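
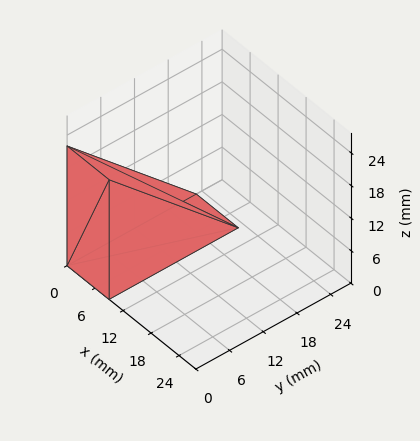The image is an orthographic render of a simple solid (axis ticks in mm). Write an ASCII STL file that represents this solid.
Reading the render: the shape is a wedge (ramp): 9 × 23 mm base, rising to 22 mm along the y=0 edge and sloping linearly to z=0 at y=23 (dimensions read to the nearest mm from the axis ticks). For the STL, each face is triangulated and given an outward normal.

solid part
  facet normal 0.0000 0.0000 -1.0000
    outer loop
      vertex 9.0 23.0 0.0
      vertex 9.0 0.0 0.0
      vertex 0.0 0.0 0.0
    endloop
  endfacet
  facet normal 0.0000 0.0000 -1.0000
    outer loop
      vertex 0.0 23.0 0.0
      vertex 9.0 23.0 0.0
      vertex 0.0 0.0 0.0
    endloop
  endfacet
  facet normal 0.0000 -1.0000 0.0000
    outer loop
      vertex 0.0 0.0 0.0
      vertex 9.0 0.0 0.0
      vertex 9.0 0.0 22.0
    endloop
  endfacet
  facet normal 0.0000 -1.0000 0.0000
    outer loop
      vertex 0.0 0.0 0.0
      vertex 9.0 0.0 22.0
      vertex 0.0 0.0 22.0
    endloop
  endfacet
  facet normal 0.0000 0.6912 0.7226
    outer loop
      vertex 0.0 0.0 22.0
      vertex 9.0 0.0 22.0
      vertex 9.0 23.0 0.0
    endloop
  endfacet
  facet normal 0.0000 0.6912 0.7226
    outer loop
      vertex 0.0 0.0 22.0
      vertex 9.0 23.0 0.0
      vertex 0.0 23.0 0.0
    endloop
  endfacet
  facet normal -1.0000 0.0000 0.0000
    outer loop
      vertex 0.0 0.0 22.0
      vertex 0.0 23.0 0.0
      vertex 0.0 0.0 0.0
    endloop
  endfacet
  facet normal 1.0000 0.0000 0.0000
    outer loop
      vertex 9.0 0.0 0.0
      vertex 9.0 23.0 0.0
      vertex 9.0 0.0 22.0
    endloop
  endfacet
endsolid part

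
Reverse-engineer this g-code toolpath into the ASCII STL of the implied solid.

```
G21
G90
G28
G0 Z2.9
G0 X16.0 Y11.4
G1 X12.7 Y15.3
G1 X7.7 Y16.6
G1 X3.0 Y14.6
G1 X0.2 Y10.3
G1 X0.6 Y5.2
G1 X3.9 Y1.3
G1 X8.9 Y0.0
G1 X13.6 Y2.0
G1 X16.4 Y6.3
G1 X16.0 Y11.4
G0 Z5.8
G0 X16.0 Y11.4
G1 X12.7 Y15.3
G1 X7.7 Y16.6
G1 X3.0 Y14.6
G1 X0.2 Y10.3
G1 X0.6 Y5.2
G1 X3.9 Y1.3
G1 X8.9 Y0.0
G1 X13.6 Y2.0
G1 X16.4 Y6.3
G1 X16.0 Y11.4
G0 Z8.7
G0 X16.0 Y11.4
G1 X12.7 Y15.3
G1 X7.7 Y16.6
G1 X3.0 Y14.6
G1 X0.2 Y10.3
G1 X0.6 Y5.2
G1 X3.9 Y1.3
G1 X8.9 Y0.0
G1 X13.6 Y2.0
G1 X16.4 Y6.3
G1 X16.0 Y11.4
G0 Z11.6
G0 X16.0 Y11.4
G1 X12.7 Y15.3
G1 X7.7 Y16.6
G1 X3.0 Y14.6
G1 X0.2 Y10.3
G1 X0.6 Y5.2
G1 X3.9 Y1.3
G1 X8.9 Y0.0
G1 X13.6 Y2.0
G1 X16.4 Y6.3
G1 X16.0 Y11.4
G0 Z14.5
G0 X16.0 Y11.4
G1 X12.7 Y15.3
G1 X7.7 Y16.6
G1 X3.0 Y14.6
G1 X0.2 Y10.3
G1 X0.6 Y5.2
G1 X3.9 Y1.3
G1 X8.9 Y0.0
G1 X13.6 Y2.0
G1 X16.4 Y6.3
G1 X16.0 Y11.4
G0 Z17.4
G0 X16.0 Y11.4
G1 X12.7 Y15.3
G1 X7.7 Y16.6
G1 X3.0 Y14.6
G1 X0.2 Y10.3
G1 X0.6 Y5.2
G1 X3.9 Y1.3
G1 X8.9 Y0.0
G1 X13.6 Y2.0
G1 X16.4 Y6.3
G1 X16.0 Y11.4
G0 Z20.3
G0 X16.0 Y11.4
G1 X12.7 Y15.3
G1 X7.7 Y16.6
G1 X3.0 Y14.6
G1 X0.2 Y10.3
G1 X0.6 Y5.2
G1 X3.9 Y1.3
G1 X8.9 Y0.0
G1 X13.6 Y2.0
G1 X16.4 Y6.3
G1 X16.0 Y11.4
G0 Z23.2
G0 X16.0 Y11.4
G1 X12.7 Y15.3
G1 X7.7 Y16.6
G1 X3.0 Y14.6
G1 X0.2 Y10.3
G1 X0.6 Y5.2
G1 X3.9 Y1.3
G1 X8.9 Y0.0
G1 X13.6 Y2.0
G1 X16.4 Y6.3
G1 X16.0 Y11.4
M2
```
solid part
  facet normal 0.0000 0.0000 -1.0000
    outer loop
      vertex 7.7 16.6 0.0
      vertex 12.7 15.3 0.0
      vertex 16.0 11.4 0.0
    endloop
  endfacet
  facet normal 0.0000 0.0000 -1.0000
    outer loop
      vertex 3.0 14.6 0.0
      vertex 7.7 16.6 0.0
      vertex 16.0 11.4 0.0
    endloop
  endfacet
  facet normal 0.0000 0.0000 -1.0000
    outer loop
      vertex 0.2 10.3 0.0
      vertex 3.0 14.6 0.0
      vertex 16.0 11.4 0.0
    endloop
  endfacet
  facet normal 0.0000 0.0000 -1.0000
    outer loop
      vertex 0.6 5.2 0.0
      vertex 0.2 10.3 0.0
      vertex 16.0 11.4 0.0
    endloop
  endfacet
  facet normal 0.0000 0.0000 -1.0000
    outer loop
      vertex 3.9 1.3 0.0
      vertex 0.6 5.2 0.0
      vertex 16.0 11.4 0.0
    endloop
  endfacet
  facet normal 0.0000 0.0000 -1.0000
    outer loop
      vertex 8.9 0.0 0.0
      vertex 3.9 1.3 0.0
      vertex 16.0 11.4 0.0
    endloop
  endfacet
  facet normal 0.0000 0.0000 -1.0000
    outer loop
      vertex 13.6 2.0 0.0
      vertex 8.9 0.0 0.0
      vertex 16.0 11.4 0.0
    endloop
  endfacet
  facet normal 0.0000 0.0000 -1.0000
    outer loop
      vertex 16.4 6.3 0.0
      vertex 13.6 2.0 0.0
      vertex 16.0 11.4 0.0
    endloop
  endfacet
  facet normal 0.0000 0.0000 1.0000
    outer loop
      vertex 16.0 11.4 23.2
      vertex 12.7 15.3 23.2
      vertex 7.7 16.6 23.2
    endloop
  endfacet
  facet normal 0.0000 0.0000 1.0000
    outer loop
      vertex 16.0 11.4 23.2
      vertex 7.7 16.6 23.2
      vertex 3.0 14.6 23.2
    endloop
  endfacet
  facet normal 0.0000 0.0000 1.0000
    outer loop
      vertex 16.0 11.4 23.2
      vertex 3.0 14.6 23.2
      vertex 0.2 10.3 23.2
    endloop
  endfacet
  facet normal 0.0000 0.0000 1.0000
    outer loop
      vertex 16.0 11.4 23.2
      vertex 0.2 10.3 23.2
      vertex 0.6 5.2 23.2
    endloop
  endfacet
  facet normal 0.0000 0.0000 1.0000
    outer loop
      vertex 16.0 11.4 23.2
      vertex 0.6 5.2 23.2
      vertex 3.9 1.3 23.2
    endloop
  endfacet
  facet normal 0.0000 0.0000 1.0000
    outer loop
      vertex 16.0 11.4 23.2
      vertex 3.9 1.3 23.2
      vertex 8.9 0.0 23.2
    endloop
  endfacet
  facet normal 0.0000 0.0000 1.0000
    outer loop
      vertex 16.0 11.4 23.2
      vertex 8.9 0.0 23.2
      vertex 13.6 2.0 23.2
    endloop
  endfacet
  facet normal 0.0000 0.0000 1.0000
    outer loop
      vertex 16.0 11.4 23.2
      vertex 13.6 2.0 23.2
      vertex 16.4 6.3 23.2
    endloop
  endfacet
  facet normal 0.7634 0.6459 0.0000
    outer loop
      vertex 16.0 11.4 0.0
      vertex 12.7 15.3 0.0
      vertex 12.7 15.3 23.2
    endloop
  endfacet
  facet normal 0.7634 0.6459 0.0000
    outer loop
      vertex 16.0 11.4 0.0
      vertex 12.7 15.3 23.2
      vertex 16.0 11.4 23.2
    endloop
  endfacet
  facet normal 0.2516 0.9678 0.0000
    outer loop
      vertex 12.7 15.3 0.0
      vertex 7.7 16.6 0.0
      vertex 7.7 16.6 23.2
    endloop
  endfacet
  facet normal 0.2516 0.9678 0.0000
    outer loop
      vertex 12.7 15.3 0.0
      vertex 7.7 16.6 23.2
      vertex 12.7 15.3 23.2
    endloop
  endfacet
  facet normal -0.3916 0.9202 0.0000
    outer loop
      vertex 7.7 16.6 0.0
      vertex 3.0 14.6 0.0
      vertex 3.0 14.6 23.2
    endloop
  endfacet
  facet normal -0.3916 0.9202 0.0000
    outer loop
      vertex 7.7 16.6 0.0
      vertex 3.0 14.6 23.2
      vertex 7.7 16.6 23.2
    endloop
  endfacet
  facet normal -0.8380 0.5457 0.0000
    outer loop
      vertex 3.0 14.6 0.0
      vertex 0.2 10.3 0.0
      vertex 0.2 10.3 23.2
    endloop
  endfacet
  facet normal -0.8380 0.5457 0.0000
    outer loop
      vertex 3.0 14.6 0.0
      vertex 0.2 10.3 23.2
      vertex 3.0 14.6 23.2
    endloop
  endfacet
  facet normal -0.9969 -0.0782 0.0000
    outer loop
      vertex 0.2 10.3 0.0
      vertex 0.6 5.2 0.0
      vertex 0.6 5.2 23.2
    endloop
  endfacet
  facet normal -0.9969 -0.0782 0.0000
    outer loop
      vertex 0.2 10.3 0.0
      vertex 0.6 5.2 23.2
      vertex 0.2 10.3 23.2
    endloop
  endfacet
  facet normal -0.7634 -0.6459 0.0000
    outer loop
      vertex 0.6 5.2 0.0
      vertex 3.9 1.3 0.0
      vertex 3.9 1.3 23.2
    endloop
  endfacet
  facet normal -0.7634 -0.6459 0.0000
    outer loop
      vertex 0.6 5.2 0.0
      vertex 3.9 1.3 23.2
      vertex 0.6 5.2 23.2
    endloop
  endfacet
  facet normal -0.2516 -0.9678 0.0000
    outer loop
      vertex 3.9 1.3 0.0
      vertex 8.9 0.0 0.0
      vertex 8.9 0.0 23.2
    endloop
  endfacet
  facet normal -0.2516 -0.9678 0.0000
    outer loop
      vertex 3.9 1.3 0.0
      vertex 8.9 0.0 23.2
      vertex 3.9 1.3 23.2
    endloop
  endfacet
  facet normal 0.3916 -0.9202 0.0000
    outer loop
      vertex 8.9 0.0 0.0
      vertex 13.6 2.0 0.0
      vertex 13.6 2.0 23.2
    endloop
  endfacet
  facet normal 0.3916 -0.9202 0.0000
    outer loop
      vertex 8.9 0.0 0.0
      vertex 13.6 2.0 23.2
      vertex 8.9 0.0 23.2
    endloop
  endfacet
  facet normal 0.8380 -0.5457 0.0000
    outer loop
      vertex 13.6 2.0 0.0
      vertex 16.4 6.3 0.0
      vertex 16.4 6.3 23.2
    endloop
  endfacet
  facet normal 0.8380 -0.5457 0.0000
    outer loop
      vertex 13.6 2.0 0.0
      vertex 16.4 6.3 23.2
      vertex 13.6 2.0 23.2
    endloop
  endfacet
  facet normal 0.9969 0.0782 0.0000
    outer loop
      vertex 16.4 6.3 0.0
      vertex 16.0 11.4 0.0
      vertex 16.0 11.4 23.2
    endloop
  endfacet
  facet normal 0.9969 0.0782 0.0000
    outer loop
      vertex 16.4 6.3 0.0
      vertex 16.0 11.4 23.2
      vertex 16.4 6.3 23.2
    endloop
  endfacet
endsolid part

The G0 Z moves step by Δz≈2.9 mm. Every layer's G1 loop is the same polygon, so the solid is a straight extrusion of it from z=0 to z≈23.2. Closing with flat bottom and top caps and triangulating gives 36 facets — a regular 10-sided prism (a cylinder approximated with 10 flat sides), circumscribed radius ≈ 8.3 mm, height ≈ 23.2 mm.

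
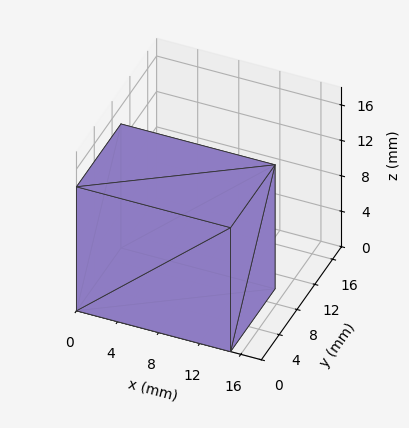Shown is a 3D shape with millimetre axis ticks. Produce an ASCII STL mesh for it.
Reading the render: the shape is a rectangular box, roughly 15 × 10 mm footprint and 14 mm tall (dimensions read to the nearest mm from the axis ticks). For the STL, each face is triangulated and given an outward normal.

solid part
  facet normal 0.0000 0.0000 -1.0000
    outer loop
      vertex 15.000 10.000 0.000
      vertex 15.000 0.000 0.000
      vertex 0.000 0.000 0.000
    endloop
  endfacet
  facet normal 0.0000 0.0000 -1.0000
    outer loop
      vertex 0.000 10.000 0.000
      vertex 15.000 10.000 0.000
      vertex 0.000 0.000 0.000
    endloop
  endfacet
  facet normal 0.0000 0.0000 1.0000
    outer loop
      vertex 0.000 0.000 14.000
      vertex 15.000 0.000 14.000
      vertex 15.000 10.000 14.000
    endloop
  endfacet
  facet normal 0.0000 0.0000 1.0000
    outer loop
      vertex 0.000 0.000 14.000
      vertex 15.000 10.000 14.000
      vertex 0.000 10.000 14.000
    endloop
  endfacet
  facet normal 0.0000 -1.0000 0.0000
    outer loop
      vertex 0.000 0.000 0.000
      vertex 15.000 0.000 0.000
      vertex 15.000 0.000 14.000
    endloop
  endfacet
  facet normal 0.0000 -1.0000 0.0000
    outer loop
      vertex 0.000 0.000 0.000
      vertex 15.000 0.000 14.000
      vertex 0.000 0.000 14.000
    endloop
  endfacet
  facet normal 0.0000 1.0000 0.0000
    outer loop
      vertex 15.000 10.000 14.000
      vertex 15.000 10.000 0.000
      vertex 0.000 10.000 0.000
    endloop
  endfacet
  facet normal 0.0000 1.0000 0.0000
    outer loop
      vertex 0.000 10.000 14.000
      vertex 15.000 10.000 14.000
      vertex 0.000 10.000 0.000
    endloop
  endfacet
  facet normal -1.0000 0.0000 0.0000
    outer loop
      vertex 0.000 10.000 14.000
      vertex 0.000 10.000 0.000
      vertex 0.000 0.000 0.000
    endloop
  endfacet
  facet normal -1.0000 0.0000 0.0000
    outer loop
      vertex 0.000 0.000 14.000
      vertex 0.000 10.000 14.000
      vertex 0.000 0.000 0.000
    endloop
  endfacet
  facet normal 1.0000 0.0000 0.0000
    outer loop
      vertex 15.000 0.000 0.000
      vertex 15.000 10.000 0.000
      vertex 15.000 10.000 14.000
    endloop
  endfacet
  facet normal 1.0000 0.0000 0.0000
    outer loop
      vertex 15.000 0.000 0.000
      vertex 15.000 10.000 14.000
      vertex 15.000 0.000 14.000
    endloop
  endfacet
endsolid part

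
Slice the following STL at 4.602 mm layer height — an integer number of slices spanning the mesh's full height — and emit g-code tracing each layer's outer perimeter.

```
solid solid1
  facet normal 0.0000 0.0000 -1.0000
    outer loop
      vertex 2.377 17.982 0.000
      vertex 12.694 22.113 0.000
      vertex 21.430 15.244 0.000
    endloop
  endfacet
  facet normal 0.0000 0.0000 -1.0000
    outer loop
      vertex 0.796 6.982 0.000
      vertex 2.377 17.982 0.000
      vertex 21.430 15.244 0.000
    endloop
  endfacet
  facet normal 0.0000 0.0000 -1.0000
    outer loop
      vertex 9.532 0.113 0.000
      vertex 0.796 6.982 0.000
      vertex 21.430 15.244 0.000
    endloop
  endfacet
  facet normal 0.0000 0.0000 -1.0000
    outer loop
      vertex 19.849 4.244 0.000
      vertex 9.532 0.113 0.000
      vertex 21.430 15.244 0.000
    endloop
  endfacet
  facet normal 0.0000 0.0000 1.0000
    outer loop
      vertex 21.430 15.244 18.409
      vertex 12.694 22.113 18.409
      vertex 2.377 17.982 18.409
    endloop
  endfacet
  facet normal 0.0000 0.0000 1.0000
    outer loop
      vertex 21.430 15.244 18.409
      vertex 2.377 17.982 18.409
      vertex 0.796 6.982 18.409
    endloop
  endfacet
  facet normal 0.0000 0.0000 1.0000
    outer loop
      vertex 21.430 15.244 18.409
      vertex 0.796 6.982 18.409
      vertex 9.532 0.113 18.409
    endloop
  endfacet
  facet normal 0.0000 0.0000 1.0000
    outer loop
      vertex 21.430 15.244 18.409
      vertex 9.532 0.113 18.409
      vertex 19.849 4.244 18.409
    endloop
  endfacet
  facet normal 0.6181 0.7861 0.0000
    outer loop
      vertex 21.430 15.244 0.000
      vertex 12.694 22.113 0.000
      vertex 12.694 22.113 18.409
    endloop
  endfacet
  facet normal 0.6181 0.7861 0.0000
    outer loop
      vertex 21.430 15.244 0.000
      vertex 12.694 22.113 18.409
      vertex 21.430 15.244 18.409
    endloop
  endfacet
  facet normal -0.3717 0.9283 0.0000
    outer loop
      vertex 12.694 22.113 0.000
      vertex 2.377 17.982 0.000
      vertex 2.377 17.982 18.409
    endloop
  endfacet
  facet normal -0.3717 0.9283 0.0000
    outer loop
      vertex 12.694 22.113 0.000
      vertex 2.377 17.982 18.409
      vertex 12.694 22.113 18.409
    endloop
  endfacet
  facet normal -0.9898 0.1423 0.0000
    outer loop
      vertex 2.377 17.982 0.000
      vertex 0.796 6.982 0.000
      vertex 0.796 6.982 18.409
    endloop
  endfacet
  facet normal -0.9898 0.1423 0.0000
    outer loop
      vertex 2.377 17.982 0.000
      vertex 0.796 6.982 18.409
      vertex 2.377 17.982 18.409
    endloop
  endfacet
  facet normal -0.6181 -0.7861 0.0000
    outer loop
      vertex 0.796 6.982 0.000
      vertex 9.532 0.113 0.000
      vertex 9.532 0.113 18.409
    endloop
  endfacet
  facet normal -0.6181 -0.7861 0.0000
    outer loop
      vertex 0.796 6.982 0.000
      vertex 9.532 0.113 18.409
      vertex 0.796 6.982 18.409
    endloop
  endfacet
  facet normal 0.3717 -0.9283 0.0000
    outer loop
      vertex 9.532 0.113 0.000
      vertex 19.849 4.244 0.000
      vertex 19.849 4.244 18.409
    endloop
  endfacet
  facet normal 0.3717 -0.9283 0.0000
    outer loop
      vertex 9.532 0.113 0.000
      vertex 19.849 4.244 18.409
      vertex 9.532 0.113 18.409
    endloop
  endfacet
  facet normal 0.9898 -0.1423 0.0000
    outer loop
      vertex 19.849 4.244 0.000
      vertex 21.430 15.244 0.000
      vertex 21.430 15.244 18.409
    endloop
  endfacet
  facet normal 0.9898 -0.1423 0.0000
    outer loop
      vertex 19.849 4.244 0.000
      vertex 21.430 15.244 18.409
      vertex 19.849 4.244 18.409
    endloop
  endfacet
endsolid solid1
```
; perimeter-only toolpath
G21 ; units = mm
G90 ; absolute positioning
G28 ; home
; layer 1
G0 Z4.602
G0 X21.430 Y15.244
G1 X12.694 Y22.113
G1 X2.377 Y17.982
G1 X0.796 Y6.982
G1 X9.532 Y0.113
G1 X19.849 Y4.244
G1 X21.430 Y15.244
; layer 2
G0 Z9.204
G0 X21.430 Y15.244
G1 X12.694 Y22.113
G1 X2.377 Y17.982
G1 X0.796 Y6.982
G1 X9.532 Y0.113
G1 X19.849 Y4.244
G1 X21.430 Y15.244
; layer 3
G0 Z13.807
G0 X21.430 Y15.244
G1 X12.694 Y22.113
G1 X2.377 Y17.982
G1 X0.796 Y6.982
G1 X9.532 Y0.113
G1 X19.849 Y4.244
G1 X21.430 Y15.244
; layer 4
G0 Z18.409
G0 X21.430 Y15.244
G1 X12.694 Y22.113
G1 X2.377 Y17.982
G1 X0.796 Y6.982
G1 X9.532 Y0.113
G1 X19.849 Y4.244
G1 X21.430 Y15.244
M2 ; end

The solid is a regular 6-sided prism (a cylinder approximated with 6 flat sides), circumscribed radius ≈ 11.1 mm, height ≈ 18.4 mm. Slicing at Δz = 4.602 mm — 4 equal slices spanning the solid's height, so layer i sits at z = i·h/4 — gives 4 non-empty perimeters. Each is a 6-segment closed polygon; G0 lifts to the layer z and rapids to the start vertex, then G1 traces the edges.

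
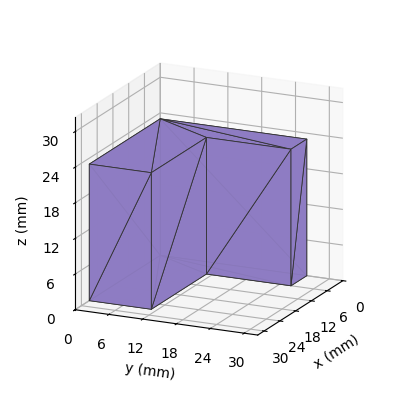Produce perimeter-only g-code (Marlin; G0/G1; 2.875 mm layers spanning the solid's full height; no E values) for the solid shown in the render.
Reading the render: the shape is an L-shaped prism: outer 27 × 26 mm, arm thicknesses ≈ 11 mm (horizontal) and 6 mm (vertical), extruded 23 mm in z (dimensions read to the nearest mm from the axis ticks). For the g-code, the solid's height is divided into equal slices at the stated Δz and each level perimeter traced with G1 moves after a G0 lift.

; perimeter-only toolpath
G21 ; units = mm
G90 ; absolute positioning
G28 ; home
; layer 1
G0 Z2.875
G0 X0.000 Y0.000
G1 X27.000 Y0.000
G1 X27.000 Y11.000
G1 X6.000 Y11.000
G1 X6.000 Y26.000
G1 X0.000 Y26.000
G1 X0.000 Y0.000
; layer 2
G0 Z5.750
G0 X0.000 Y0.000
G1 X27.000 Y0.000
G1 X27.000 Y11.000
G1 X6.000 Y11.000
G1 X6.000 Y26.000
G1 X0.000 Y26.000
G1 X0.000 Y0.000
; layer 3
G0 Z8.625
G0 X0.000 Y0.000
G1 X27.000 Y0.000
G1 X27.000 Y11.000
G1 X6.000 Y11.000
G1 X6.000 Y26.000
G1 X0.000 Y26.000
G1 X0.000 Y0.000
; layer 4
G0 Z11.500
G0 X0.000 Y0.000
G1 X27.000 Y0.000
G1 X27.000 Y11.000
G1 X6.000 Y11.000
G1 X6.000 Y26.000
G1 X0.000 Y26.000
G1 X0.000 Y0.000
; layer 5
G0 Z14.375
G0 X0.000 Y0.000
G1 X27.000 Y0.000
G1 X27.000 Y11.000
G1 X6.000 Y11.000
G1 X6.000 Y26.000
G1 X0.000 Y26.000
G1 X0.000 Y0.000
; layer 6
G0 Z17.250
G0 X0.000 Y0.000
G1 X27.000 Y0.000
G1 X27.000 Y11.000
G1 X6.000 Y11.000
G1 X6.000 Y26.000
G1 X0.000 Y26.000
G1 X0.000 Y0.000
; layer 7
G0 Z20.125
G0 X0.000 Y0.000
G1 X27.000 Y0.000
G1 X27.000 Y11.000
G1 X6.000 Y11.000
G1 X6.000 Y26.000
G1 X0.000 Y26.000
G1 X0.000 Y0.000
; layer 8
G0 Z23.000
G0 X0.000 Y0.000
G1 X27.000 Y0.000
G1 X27.000 Y11.000
G1 X6.000 Y11.000
G1 X6.000 Y26.000
G1 X0.000 Y26.000
G1 X0.000 Y0.000
M2 ; end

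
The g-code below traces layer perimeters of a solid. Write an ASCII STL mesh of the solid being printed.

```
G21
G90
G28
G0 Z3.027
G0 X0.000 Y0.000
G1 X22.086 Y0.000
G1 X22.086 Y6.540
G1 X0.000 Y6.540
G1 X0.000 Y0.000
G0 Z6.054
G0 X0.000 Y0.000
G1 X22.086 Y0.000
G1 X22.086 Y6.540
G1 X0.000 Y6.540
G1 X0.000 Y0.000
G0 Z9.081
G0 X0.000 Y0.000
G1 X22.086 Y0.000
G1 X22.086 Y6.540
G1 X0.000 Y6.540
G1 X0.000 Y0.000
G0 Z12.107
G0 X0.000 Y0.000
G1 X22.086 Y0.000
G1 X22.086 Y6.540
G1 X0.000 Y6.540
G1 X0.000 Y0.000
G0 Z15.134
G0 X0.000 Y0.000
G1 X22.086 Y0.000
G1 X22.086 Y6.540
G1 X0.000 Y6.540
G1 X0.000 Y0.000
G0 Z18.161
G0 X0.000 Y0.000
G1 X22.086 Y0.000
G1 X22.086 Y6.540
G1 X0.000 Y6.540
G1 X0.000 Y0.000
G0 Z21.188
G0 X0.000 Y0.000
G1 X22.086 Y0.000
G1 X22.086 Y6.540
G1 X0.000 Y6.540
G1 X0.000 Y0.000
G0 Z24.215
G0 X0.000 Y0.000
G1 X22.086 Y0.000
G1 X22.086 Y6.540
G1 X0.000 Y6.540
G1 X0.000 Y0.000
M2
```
solid part
  facet normal 0.0000 0.0000 -1.0000
    outer loop
      vertex 22.086 6.540 0.000
      vertex 22.086 0.000 0.000
      vertex 0.000 0.000 0.000
    endloop
  endfacet
  facet normal 0.0000 0.0000 -1.0000
    outer loop
      vertex 0.000 6.540 0.000
      vertex 22.086 6.540 0.000
      vertex 0.000 0.000 0.000
    endloop
  endfacet
  facet normal 0.0000 0.0000 1.0000
    outer loop
      vertex 0.000 0.000 24.215
      vertex 22.086 0.000 24.215
      vertex 22.086 6.540 24.215
    endloop
  endfacet
  facet normal 0.0000 0.0000 1.0000
    outer loop
      vertex 0.000 0.000 24.215
      vertex 22.086 6.540 24.215
      vertex 0.000 6.540 24.215
    endloop
  endfacet
  facet normal 0.0000 -1.0000 0.0000
    outer loop
      vertex 0.000 0.000 0.000
      vertex 22.086 0.000 0.000
      vertex 22.086 0.000 24.215
    endloop
  endfacet
  facet normal 0.0000 -1.0000 0.0000
    outer loop
      vertex 0.000 0.000 0.000
      vertex 22.086 0.000 24.215
      vertex 0.000 0.000 24.215
    endloop
  endfacet
  facet normal 0.0000 1.0000 0.0000
    outer loop
      vertex 22.086 6.540 24.215
      vertex 22.086 6.540 0.000
      vertex 0.000 6.540 0.000
    endloop
  endfacet
  facet normal 0.0000 1.0000 0.0000
    outer loop
      vertex 0.000 6.540 24.215
      vertex 22.086 6.540 24.215
      vertex 0.000 6.540 0.000
    endloop
  endfacet
  facet normal -1.0000 0.0000 0.0000
    outer loop
      vertex 0.000 6.540 24.215
      vertex 0.000 6.540 0.000
      vertex 0.000 0.000 0.000
    endloop
  endfacet
  facet normal -1.0000 0.0000 0.0000
    outer loop
      vertex 0.000 0.000 24.215
      vertex 0.000 6.540 24.215
      vertex 0.000 0.000 0.000
    endloop
  endfacet
  facet normal 1.0000 0.0000 0.0000
    outer loop
      vertex 22.086 0.000 0.000
      vertex 22.086 6.540 0.000
      vertex 22.086 6.540 24.215
    endloop
  endfacet
  facet normal 1.0000 0.0000 0.0000
    outer loop
      vertex 22.086 0.000 0.000
      vertex 22.086 6.540 24.215
      vertex 22.086 0.000 24.215
    endloop
  endfacet
endsolid part

The G0 Z moves step by Δz≈3.027 mm. Every layer's G1 loop is the same polygon, so the solid is a straight extrusion of it from z=0 to z≈24.2. Closing with flat bottom and top caps and triangulating gives 12 facets — a rectangular box, roughly 22.1 × 6.54 mm footprint and 24.2 mm tall.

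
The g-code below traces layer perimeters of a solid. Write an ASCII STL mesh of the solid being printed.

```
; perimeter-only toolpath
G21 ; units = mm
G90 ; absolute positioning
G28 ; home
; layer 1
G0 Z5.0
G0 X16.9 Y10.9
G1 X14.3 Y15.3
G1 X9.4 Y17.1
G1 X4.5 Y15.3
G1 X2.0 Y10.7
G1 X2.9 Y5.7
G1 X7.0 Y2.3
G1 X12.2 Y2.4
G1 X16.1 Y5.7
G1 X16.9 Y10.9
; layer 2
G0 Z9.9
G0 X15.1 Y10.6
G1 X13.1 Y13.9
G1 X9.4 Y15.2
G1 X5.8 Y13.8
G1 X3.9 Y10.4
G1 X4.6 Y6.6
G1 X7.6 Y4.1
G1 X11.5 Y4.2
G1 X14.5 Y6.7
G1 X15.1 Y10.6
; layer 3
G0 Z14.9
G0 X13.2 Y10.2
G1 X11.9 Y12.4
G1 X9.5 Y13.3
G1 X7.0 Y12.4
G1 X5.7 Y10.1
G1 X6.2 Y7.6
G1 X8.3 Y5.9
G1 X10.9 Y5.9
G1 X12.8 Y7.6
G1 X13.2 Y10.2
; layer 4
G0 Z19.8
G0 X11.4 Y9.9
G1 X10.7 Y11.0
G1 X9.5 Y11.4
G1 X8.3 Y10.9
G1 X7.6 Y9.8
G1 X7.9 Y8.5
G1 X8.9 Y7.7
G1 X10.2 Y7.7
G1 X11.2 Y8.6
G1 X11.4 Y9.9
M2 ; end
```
solid part
  facet normal 0.0000 0.0000 -1.0000
    outer loop
      vertex 9.4 19.0 0.0
      vertex 15.5 16.8 0.0
      vertex 18.8 11.3 0.0
    endloop
  endfacet
  facet normal 0.0000 0.0000 -1.0000
    outer loop
      vertex 3.3 16.7 0.0
      vertex 9.4 19.0 0.0
      vertex 18.8 11.3 0.0
    endloop
  endfacet
  facet normal 0.0000 0.0000 -1.0000
    outer loop
      vertex 0.1 11.0 0.0
      vertex 3.3 16.7 0.0
      vertex 18.8 11.3 0.0
    endloop
  endfacet
  facet normal 0.0000 0.0000 -1.0000
    outer loop
      vertex 1.3 4.7 0.0
      vertex 0.1 11.0 0.0
      vertex 18.8 11.3 0.0
    endloop
  endfacet
  facet normal 0.0000 0.0000 -1.0000
    outer loop
      vertex 6.4 0.5 0.0
      vertex 1.3 4.7 0.0
      vertex 18.8 11.3 0.0
    endloop
  endfacet
  facet normal 0.0000 0.0000 -1.0000
    outer loop
      vertex 12.9 0.6 0.0
      vertex 6.4 0.5 0.0
      vertex 18.8 11.3 0.0
    endloop
  endfacet
  facet normal 0.0000 0.0000 -1.0000
    outer loop
      vertex 17.8 4.8 0.0
      vertex 12.9 0.6 0.0
      vertex 18.8 11.3 0.0
    endloop
  endfacet
  facet normal 0.8071 0.4843 0.3378
    outer loop
      vertex 18.8 11.3 0.0
      vertex 15.5 16.8 0.0
      vertex 9.5 9.5 24.8
    endloop
  endfacet
  facet normal 0.3193 0.8854 0.3379
    outer loop
      vertex 15.5 16.8 0.0
      vertex 9.4 19.0 0.0
      vertex 9.5 9.5 24.8
    endloop
  endfacet
  facet normal -0.3320 0.8804 0.3386
    outer loop
      vertex 9.4 19.0 0.0
      vertex 3.3 16.7 0.0
      vertex 9.5 9.5 24.8
    endloop
  endfacet
  facet normal -0.8204 0.4606 0.3388
    outer loop
      vertex 3.3 16.7 0.0
      vertex 0.1 11.0 0.0
      vertex 9.5 9.5 24.8
    endloop
  endfacet
  facet normal -0.9240 -0.1760 0.3396
    outer loop
      vertex 0.1 11.0 0.0
      vertex 1.3 4.7 0.0
      vertex 9.5 9.5 24.8
    endloop
  endfacet
  facet normal -0.5982 -0.7264 0.3384
    outer loop
      vertex 1.3 4.7 0.0
      vertex 6.4 0.5 0.0
      vertex 9.5 9.5 24.8
    endloop
  endfacet
  facet normal 0.0145 -0.9405 0.3395
    outer loop
      vertex 6.4 0.5 0.0
      vertex 12.9 0.6 0.0
      vertex 9.5 9.5 24.8
    endloop
  endfacet
  facet normal 0.6120 -0.7140 0.3401
    outer loop
      vertex 12.9 0.6 0.0
      vertex 17.8 4.8 0.0
      vertex 9.5 9.5 24.8
    endloop
  endfacet
  facet normal 0.9301 -0.1431 0.3384
    outer loop
      vertex 17.8 4.8 0.0
      vertex 18.8 11.3 0.0
      vertex 9.5 9.5 24.8
    endloop
  endfacet
endsolid part

The G0 Z moves step by Δz≈5.0 mm. The G1 loops shrink linearly with z, so the solid tapers from its base footprint up to z≈24.8. Closing with a flat bottom cap and the tapered top and triangulating gives 16 facets — a regular 9-sided pyramid, base circumscribed radius ≈ 9.5 mm, apex at z ≈ 24.8 mm.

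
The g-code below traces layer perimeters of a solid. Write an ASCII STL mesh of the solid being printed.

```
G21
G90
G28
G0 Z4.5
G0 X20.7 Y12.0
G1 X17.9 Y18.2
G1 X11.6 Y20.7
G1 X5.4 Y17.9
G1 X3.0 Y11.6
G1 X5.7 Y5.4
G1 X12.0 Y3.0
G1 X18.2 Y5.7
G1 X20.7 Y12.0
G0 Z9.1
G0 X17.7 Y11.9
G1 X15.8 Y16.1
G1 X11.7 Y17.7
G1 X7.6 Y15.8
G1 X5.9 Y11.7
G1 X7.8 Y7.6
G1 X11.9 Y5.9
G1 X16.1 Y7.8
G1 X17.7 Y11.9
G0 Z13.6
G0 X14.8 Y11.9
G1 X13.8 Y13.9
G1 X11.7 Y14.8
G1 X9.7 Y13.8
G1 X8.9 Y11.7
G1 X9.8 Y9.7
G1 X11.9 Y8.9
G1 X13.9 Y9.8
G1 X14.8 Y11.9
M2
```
solid part
  facet normal 0.0000 0.0000 -1.0000
    outer loop
      vertex 11.5 23.6 0.0
      vertex 19.9 20.3 0.0
      vertex 23.6 12.1 0.0
    endloop
  endfacet
  facet normal 0.0000 0.0000 -1.0000
    outer loop
      vertex 3.3 19.9 0.0
      vertex 11.5 23.6 0.0
      vertex 23.6 12.1 0.0
    endloop
  endfacet
  facet normal 0.0000 0.0000 -1.0000
    outer loop
      vertex 0.0 11.5 0.0
      vertex 3.3 19.9 0.0
      vertex 23.6 12.1 0.0
    endloop
  endfacet
  facet normal 0.0000 0.0000 -1.0000
    outer loop
      vertex 3.7 3.3 0.0
      vertex 0.0 11.5 0.0
      vertex 23.6 12.1 0.0
    endloop
  endfacet
  facet normal 0.0000 0.0000 -1.0000
    outer loop
      vertex 12.1 0.0 0.0
      vertex 3.7 3.3 0.0
      vertex 23.6 12.1 0.0
    endloop
  endfacet
  facet normal 0.0000 0.0000 -1.0000
    outer loop
      vertex 20.3 3.7 0.0
      vertex 12.1 0.0 0.0
      vertex 23.6 12.1 0.0
    endloop
  endfacet
  facet normal 0.7824 0.3530 0.5131
    outer loop
      vertex 23.6 12.1 0.0
      vertex 19.9 20.3 0.0
      vertex 11.8 11.8 18.2
    endloop
  endfacet
  facet normal 0.3139 0.7990 0.5129
    outer loop
      vertex 19.9 20.3 0.0
      vertex 11.5 23.6 0.0
      vertex 11.8 11.8 18.2
    endloop
  endfacet
  facet normal -0.3530 0.7824 0.5131
    outer loop
      vertex 11.5 23.6 0.0
      vertex 3.3 19.9 0.0
      vertex 11.8 11.8 18.2
    endloop
  endfacet
  facet normal -0.7990 0.3139 0.5129
    outer loop
      vertex 3.3 19.9 0.0
      vertex 0.0 11.5 0.0
      vertex 11.8 11.8 18.2
    endloop
  endfacet
  facet normal -0.7824 -0.3530 0.5131
    outer loop
      vertex 0.0 11.5 0.0
      vertex 3.7 3.3 0.0
      vertex 11.8 11.8 18.2
    endloop
  endfacet
  facet normal -0.3139 -0.7990 0.5129
    outer loop
      vertex 3.7 3.3 0.0
      vertex 12.1 0.0 0.0
      vertex 11.8 11.8 18.2
    endloop
  endfacet
  facet normal 0.3530 -0.7824 0.5131
    outer loop
      vertex 12.1 0.0 0.0
      vertex 20.3 3.7 0.0
      vertex 11.8 11.8 18.2
    endloop
  endfacet
  facet normal 0.7990 -0.3139 0.5129
    outer loop
      vertex 20.3 3.7 0.0
      vertex 23.6 12.1 0.0
      vertex 11.8 11.8 18.2
    endloop
  endfacet
endsolid part

The G0 Z moves step by Δz≈4.5 mm. The G1 loops shrink linearly with z, so the solid tapers from its base footprint up to z≈18.2. Closing with a flat bottom cap and the tapered top and triangulating gives 14 facets — a regular 8-sided pyramid, base circumscribed radius ≈ 11.8 mm, apex at z ≈ 18.2 mm.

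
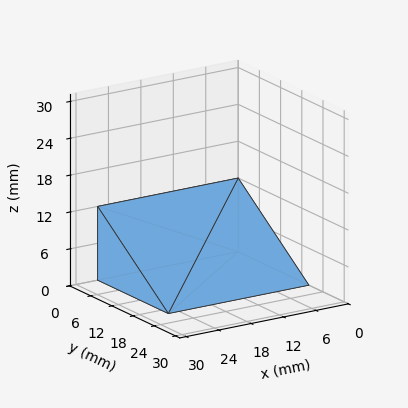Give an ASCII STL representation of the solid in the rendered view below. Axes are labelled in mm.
Reading the render: the shape is a wedge (ramp): 26 × 20 mm base, rising to 12 mm along the y=0 edge and sloping linearly to z=0 at y=20 (dimensions read to the nearest mm from the axis ticks). For the STL, each face is triangulated and given an outward normal.

solid part
  facet normal 0.0000 0.0000 -1.0000
    outer loop
      vertex 26.0 20.0 0.0
      vertex 26.0 0.0 0.0
      vertex 0.0 0.0 0.0
    endloop
  endfacet
  facet normal 0.0000 0.0000 -1.0000
    outer loop
      vertex 0.0 20.0 0.0
      vertex 26.0 20.0 0.0
      vertex 0.0 0.0 0.0
    endloop
  endfacet
  facet normal 0.0000 -1.0000 0.0000
    outer loop
      vertex 0.0 0.0 0.0
      vertex 26.0 0.0 0.0
      vertex 26.0 0.0 12.0
    endloop
  endfacet
  facet normal 0.0000 -1.0000 0.0000
    outer loop
      vertex 0.0 0.0 0.0
      vertex 26.0 0.0 12.0
      vertex 0.0 0.0 12.0
    endloop
  endfacet
  facet normal 0.0000 0.5145 0.8575
    outer loop
      vertex 0.0 0.0 12.0
      vertex 26.0 0.0 12.0
      vertex 26.0 20.0 0.0
    endloop
  endfacet
  facet normal 0.0000 0.5145 0.8575
    outer loop
      vertex 0.0 0.0 12.0
      vertex 26.0 20.0 0.0
      vertex 0.0 20.0 0.0
    endloop
  endfacet
  facet normal -1.0000 0.0000 0.0000
    outer loop
      vertex 0.0 0.0 12.0
      vertex 0.0 20.0 0.0
      vertex 0.0 0.0 0.0
    endloop
  endfacet
  facet normal 1.0000 0.0000 0.0000
    outer loop
      vertex 26.0 0.0 0.0
      vertex 26.0 20.0 0.0
      vertex 26.0 0.0 12.0
    endloop
  endfacet
endsolid part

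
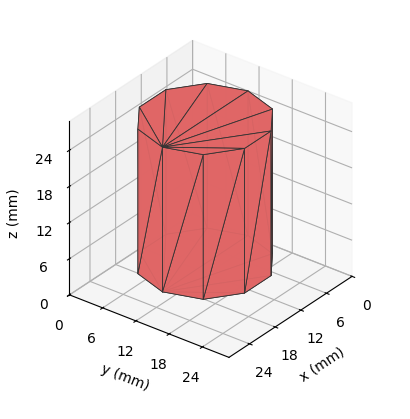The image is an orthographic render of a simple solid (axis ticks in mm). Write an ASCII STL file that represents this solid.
Reading the render: the shape is a regular 10-sided prism (a cylinder approximated with 10 flat sides), circumscribed radius ≈ 10 mm, height ≈ 24 mm (dimensions read to the nearest mm from the axis ticks). For the STL, each face is triangulated and given an outward normal.

solid part
  facet normal 0.0000 0.0000 -1.0000
    outer loop
      vertex 13.1 19.5 0.0
      vertex 18.1 15.9 0.0
      vertex 20.0 10.0 0.0
    endloop
  endfacet
  facet normal 0.0000 0.0000 -1.0000
    outer loop
      vertex 6.9 19.5 0.0
      vertex 13.1 19.5 0.0
      vertex 20.0 10.0 0.0
    endloop
  endfacet
  facet normal 0.0000 0.0000 -1.0000
    outer loop
      vertex 1.9 15.9 0.0
      vertex 6.9 19.5 0.0
      vertex 20.0 10.0 0.0
    endloop
  endfacet
  facet normal 0.0000 0.0000 -1.0000
    outer loop
      vertex 0.0 10.0 0.0
      vertex 1.9 15.9 0.0
      vertex 20.0 10.0 0.0
    endloop
  endfacet
  facet normal 0.0000 0.0000 -1.0000
    outer loop
      vertex 1.9 4.1 0.0
      vertex 0.0 10.0 0.0
      vertex 20.0 10.0 0.0
    endloop
  endfacet
  facet normal 0.0000 0.0000 -1.0000
    outer loop
      vertex 6.9 0.5 0.0
      vertex 1.9 4.1 0.0
      vertex 20.0 10.0 0.0
    endloop
  endfacet
  facet normal 0.0000 0.0000 -1.0000
    outer loop
      vertex 13.1 0.5 0.0
      vertex 6.9 0.5 0.0
      vertex 20.0 10.0 0.0
    endloop
  endfacet
  facet normal 0.0000 0.0000 -1.0000
    outer loop
      vertex 18.1 4.1 0.0
      vertex 13.1 0.5 0.0
      vertex 20.0 10.0 0.0
    endloop
  endfacet
  facet normal 0.0000 0.0000 1.0000
    outer loop
      vertex 20.0 10.0 24.0
      vertex 18.1 15.9 24.0
      vertex 13.1 19.5 24.0
    endloop
  endfacet
  facet normal 0.0000 0.0000 1.0000
    outer loop
      vertex 20.0 10.0 24.0
      vertex 13.1 19.5 24.0
      vertex 6.9 19.5 24.0
    endloop
  endfacet
  facet normal 0.0000 0.0000 1.0000
    outer loop
      vertex 20.0 10.0 24.0
      vertex 6.9 19.5 24.0
      vertex 1.9 15.9 24.0
    endloop
  endfacet
  facet normal 0.0000 0.0000 1.0000
    outer loop
      vertex 20.0 10.0 24.0
      vertex 1.9 15.9 24.0
      vertex 0.0 10.0 24.0
    endloop
  endfacet
  facet normal 0.0000 0.0000 1.0000
    outer loop
      vertex 20.0 10.0 24.0
      vertex 0.0 10.0 24.0
      vertex 1.9 4.1 24.0
    endloop
  endfacet
  facet normal 0.0000 0.0000 1.0000
    outer loop
      vertex 20.0 10.0 24.0
      vertex 1.9 4.1 24.0
      vertex 6.9 0.5 24.0
    endloop
  endfacet
  facet normal 0.0000 0.0000 1.0000
    outer loop
      vertex 20.0 10.0 24.0
      vertex 6.9 0.5 24.0
      vertex 13.1 0.5 24.0
    endloop
  endfacet
  facet normal 0.0000 0.0000 1.0000
    outer loop
      vertex 20.0 10.0 24.0
      vertex 13.1 0.5 24.0
      vertex 18.1 4.1 24.0
    endloop
  endfacet
  facet normal 0.9519 0.3065 0.0000
    outer loop
      vertex 20.0 10.0 0.0
      vertex 18.1 15.9 0.0
      vertex 18.1 15.9 24.0
    endloop
  endfacet
  facet normal 0.9519 0.3065 0.0000
    outer loop
      vertex 20.0 10.0 0.0
      vertex 18.1 15.9 24.0
      vertex 20.0 10.0 24.0
    endloop
  endfacet
  facet normal 0.5843 0.8115 0.0000
    outer loop
      vertex 18.1 15.9 0.0
      vertex 13.1 19.5 0.0
      vertex 13.1 19.5 24.0
    endloop
  endfacet
  facet normal 0.5843 0.8115 0.0000
    outer loop
      vertex 18.1 15.9 0.0
      vertex 13.1 19.5 24.0
      vertex 18.1 15.9 24.0
    endloop
  endfacet
  facet normal 0.0000 1.0000 0.0000
    outer loop
      vertex 13.1 19.5 0.0
      vertex 6.9 19.5 0.0
      vertex 6.9 19.5 24.0
    endloop
  endfacet
  facet normal 0.0000 1.0000 0.0000
    outer loop
      vertex 13.1 19.5 0.0
      vertex 6.9 19.5 24.0
      vertex 13.1 19.5 24.0
    endloop
  endfacet
  facet normal -0.5843 0.8115 0.0000
    outer loop
      vertex 6.9 19.5 0.0
      vertex 1.9 15.9 0.0
      vertex 1.9 15.9 24.0
    endloop
  endfacet
  facet normal -0.5843 0.8115 0.0000
    outer loop
      vertex 6.9 19.5 0.0
      vertex 1.9 15.9 24.0
      vertex 6.9 19.5 24.0
    endloop
  endfacet
  facet normal -0.9519 0.3065 0.0000
    outer loop
      vertex 1.9 15.9 0.0
      vertex 0.0 10.0 0.0
      vertex 0.0 10.0 24.0
    endloop
  endfacet
  facet normal -0.9519 0.3065 0.0000
    outer loop
      vertex 1.9 15.9 0.0
      vertex 0.0 10.0 24.0
      vertex 1.9 15.9 24.0
    endloop
  endfacet
  facet normal -0.9519 -0.3065 0.0000
    outer loop
      vertex 0.0 10.0 0.0
      vertex 1.9 4.1 0.0
      vertex 1.9 4.1 24.0
    endloop
  endfacet
  facet normal -0.9519 -0.3065 0.0000
    outer loop
      vertex 0.0 10.0 0.0
      vertex 1.9 4.1 24.0
      vertex 0.0 10.0 24.0
    endloop
  endfacet
  facet normal -0.5843 -0.8115 0.0000
    outer loop
      vertex 1.9 4.1 0.0
      vertex 6.9 0.5 0.0
      vertex 6.9 0.5 24.0
    endloop
  endfacet
  facet normal -0.5843 -0.8115 0.0000
    outer loop
      vertex 1.9 4.1 0.0
      vertex 6.9 0.5 24.0
      vertex 1.9 4.1 24.0
    endloop
  endfacet
  facet normal 0.0000 -1.0000 0.0000
    outer loop
      vertex 6.9 0.5 0.0
      vertex 13.1 0.5 0.0
      vertex 13.1 0.5 24.0
    endloop
  endfacet
  facet normal 0.0000 -1.0000 0.0000
    outer loop
      vertex 6.9 0.5 0.0
      vertex 13.1 0.5 24.0
      vertex 6.9 0.5 24.0
    endloop
  endfacet
  facet normal 0.5843 -0.8115 0.0000
    outer loop
      vertex 13.1 0.5 0.0
      vertex 18.1 4.1 0.0
      vertex 18.1 4.1 24.0
    endloop
  endfacet
  facet normal 0.5843 -0.8115 0.0000
    outer loop
      vertex 13.1 0.5 0.0
      vertex 18.1 4.1 24.0
      vertex 13.1 0.5 24.0
    endloop
  endfacet
  facet normal 0.9519 -0.3065 0.0000
    outer loop
      vertex 18.1 4.1 0.0
      vertex 20.0 10.0 0.0
      vertex 20.0 10.0 24.0
    endloop
  endfacet
  facet normal 0.9519 -0.3065 0.0000
    outer loop
      vertex 18.1 4.1 0.0
      vertex 20.0 10.0 24.0
      vertex 18.1 4.1 24.0
    endloop
  endfacet
endsolid part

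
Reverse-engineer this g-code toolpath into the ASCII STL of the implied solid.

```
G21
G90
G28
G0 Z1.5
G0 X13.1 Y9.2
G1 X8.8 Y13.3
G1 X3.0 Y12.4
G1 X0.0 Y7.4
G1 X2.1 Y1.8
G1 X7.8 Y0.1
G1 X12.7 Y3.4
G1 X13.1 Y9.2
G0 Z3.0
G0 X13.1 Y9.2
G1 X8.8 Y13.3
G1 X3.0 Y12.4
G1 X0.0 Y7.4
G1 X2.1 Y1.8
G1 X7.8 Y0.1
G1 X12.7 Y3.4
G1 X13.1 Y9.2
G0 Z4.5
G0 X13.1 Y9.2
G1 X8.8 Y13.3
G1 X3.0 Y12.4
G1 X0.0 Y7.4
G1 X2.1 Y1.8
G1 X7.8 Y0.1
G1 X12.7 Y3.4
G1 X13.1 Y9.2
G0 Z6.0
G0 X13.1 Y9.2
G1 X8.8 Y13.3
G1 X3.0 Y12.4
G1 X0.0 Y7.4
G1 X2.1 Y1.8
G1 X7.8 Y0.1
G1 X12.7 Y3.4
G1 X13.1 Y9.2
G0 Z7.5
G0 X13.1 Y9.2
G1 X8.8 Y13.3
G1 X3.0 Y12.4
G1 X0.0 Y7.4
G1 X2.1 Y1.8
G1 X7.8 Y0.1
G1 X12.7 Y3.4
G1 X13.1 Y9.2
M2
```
solid part
  facet normal 0.0000 0.0000 -1.0000
    outer loop
      vertex 3.0 12.4 0.0
      vertex 8.8 13.3 0.0
      vertex 13.1 9.2 0.0
    endloop
  endfacet
  facet normal 0.0000 0.0000 -1.0000
    outer loop
      vertex 0.0 7.4 0.0
      vertex 3.0 12.4 0.0
      vertex 13.1 9.2 0.0
    endloop
  endfacet
  facet normal 0.0000 0.0000 -1.0000
    outer loop
      vertex 2.1 1.8 0.0
      vertex 0.0 7.4 0.0
      vertex 13.1 9.2 0.0
    endloop
  endfacet
  facet normal 0.0000 0.0000 -1.0000
    outer loop
      vertex 7.8 0.1 0.0
      vertex 2.1 1.8 0.0
      vertex 13.1 9.2 0.0
    endloop
  endfacet
  facet normal 0.0000 0.0000 -1.0000
    outer loop
      vertex 12.7 3.4 0.0
      vertex 7.8 0.1 0.0
      vertex 13.1 9.2 0.0
    endloop
  endfacet
  facet normal 0.0000 0.0000 1.0000
    outer loop
      vertex 13.1 9.2 7.5
      vertex 8.8 13.3 7.5
      vertex 3.0 12.4 7.5
    endloop
  endfacet
  facet normal 0.0000 0.0000 1.0000
    outer loop
      vertex 13.1 9.2 7.5
      vertex 3.0 12.4 7.5
      vertex 0.0 7.4 7.5
    endloop
  endfacet
  facet normal 0.0000 0.0000 1.0000
    outer loop
      vertex 13.1 9.2 7.5
      vertex 0.0 7.4 7.5
      vertex 2.1 1.8 7.5
    endloop
  endfacet
  facet normal 0.0000 0.0000 1.0000
    outer loop
      vertex 13.1 9.2 7.5
      vertex 2.1 1.8 7.5
      vertex 7.8 0.1 7.5
    endloop
  endfacet
  facet normal 0.0000 0.0000 1.0000
    outer loop
      vertex 13.1 9.2 7.5
      vertex 7.8 0.1 7.5
      vertex 12.7 3.4 7.5
    endloop
  endfacet
  facet normal 0.6901 0.7237 0.0000
    outer loop
      vertex 13.1 9.2 0.0
      vertex 8.8 13.3 0.0
      vertex 8.8 13.3 7.5
    endloop
  endfacet
  facet normal 0.6901 0.7237 0.0000
    outer loop
      vertex 13.1 9.2 0.0
      vertex 8.8 13.3 7.5
      vertex 13.1 9.2 7.5
    endloop
  endfacet
  facet normal -0.1533 0.9882 0.0000
    outer loop
      vertex 8.8 13.3 0.0
      vertex 3.0 12.4 0.0
      vertex 3.0 12.4 7.5
    endloop
  endfacet
  facet normal -0.1533 0.9882 0.0000
    outer loop
      vertex 8.8 13.3 0.0
      vertex 3.0 12.4 7.5
      vertex 8.8 13.3 7.5
    endloop
  endfacet
  facet normal -0.8575 0.5145 0.0000
    outer loop
      vertex 3.0 12.4 0.0
      vertex 0.0 7.4 0.0
      vertex 0.0 7.4 7.5
    endloop
  endfacet
  facet normal -0.8575 0.5145 0.0000
    outer loop
      vertex 3.0 12.4 0.0
      vertex 0.0 7.4 7.5
      vertex 3.0 12.4 7.5
    endloop
  endfacet
  facet normal -0.9363 -0.3511 0.0000
    outer loop
      vertex 0.0 7.4 0.0
      vertex 2.1 1.8 0.0
      vertex 2.1 1.8 7.5
    endloop
  endfacet
  facet normal -0.9363 -0.3511 0.0000
    outer loop
      vertex 0.0 7.4 0.0
      vertex 2.1 1.8 7.5
      vertex 0.0 7.4 7.5
    endloop
  endfacet
  facet normal -0.2858 -0.9583 0.0000
    outer loop
      vertex 2.1 1.8 0.0
      vertex 7.8 0.1 0.0
      vertex 7.8 0.1 7.5
    endloop
  endfacet
  facet normal -0.2858 -0.9583 0.0000
    outer loop
      vertex 2.1 1.8 0.0
      vertex 7.8 0.1 7.5
      vertex 2.1 1.8 7.5
    endloop
  endfacet
  facet normal 0.5586 -0.8294 0.0000
    outer loop
      vertex 7.8 0.1 0.0
      vertex 12.7 3.4 0.0
      vertex 12.7 3.4 7.5
    endloop
  endfacet
  facet normal 0.5586 -0.8294 0.0000
    outer loop
      vertex 7.8 0.1 0.0
      vertex 12.7 3.4 7.5
      vertex 7.8 0.1 7.5
    endloop
  endfacet
  facet normal 0.9976 -0.0688 0.0000
    outer loop
      vertex 12.7 3.4 0.0
      vertex 13.1 9.2 0.0
      vertex 13.1 9.2 7.5
    endloop
  endfacet
  facet normal 0.9976 -0.0688 0.0000
    outer loop
      vertex 12.7 3.4 0.0
      vertex 13.1 9.2 7.5
      vertex 12.7 3.4 7.5
    endloop
  endfacet
endsolid part

The G0 Z moves step by Δz≈1.5 mm. Every layer's G1 loop is the same polygon, so the solid is a straight extrusion of it from z=0 to z≈7.5. Closing with flat bottom and top caps and triangulating gives 24 facets — a regular 7-sided prism (a cylinder approximated with 7 flat sides), circumscribed radius ≈ 6.8 mm, height ≈ 7.5 mm.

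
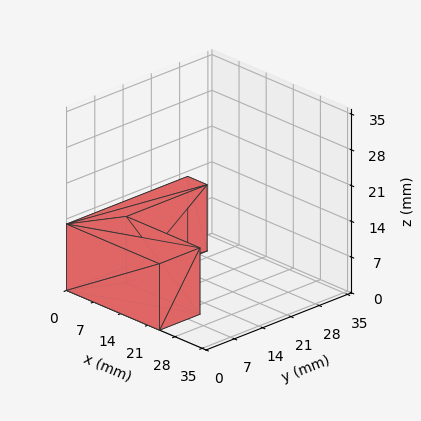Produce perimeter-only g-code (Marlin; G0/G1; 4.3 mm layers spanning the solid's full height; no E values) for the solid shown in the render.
Reading the render: the shape is an L-shaped prism: outer 24 × 30 mm, arm thicknesses ≈ 10 mm (horizontal) and 5 mm (vertical), extruded 13 mm in z (dimensions read to the nearest mm from the axis ticks). For the g-code, the solid's height is divided into equal slices at the stated Δz and each level perimeter traced with G1 moves after a G0 lift.

; perimeter-only toolpath
G21 ; units = mm
G90 ; absolute positioning
G28 ; home
; layer 1
G0 Z4.3
G0 X0.0 Y0.0
G1 X24.0 Y0.0
G1 X24.0 Y10.0
G1 X5.0 Y10.0
G1 X5.0 Y30.0
G1 X0.0 Y30.0
G1 X0.0 Y0.0
; layer 2
G0 Z8.7
G0 X0.0 Y0.0
G1 X24.0 Y0.0
G1 X24.0 Y10.0
G1 X5.0 Y10.0
G1 X5.0 Y30.0
G1 X0.0 Y30.0
G1 X0.0 Y0.0
; layer 3
G0 Z13.0
G0 X0.0 Y0.0
G1 X24.0 Y0.0
G1 X24.0 Y10.0
G1 X5.0 Y10.0
G1 X5.0 Y30.0
G1 X0.0 Y30.0
G1 X0.0 Y0.0
M2 ; end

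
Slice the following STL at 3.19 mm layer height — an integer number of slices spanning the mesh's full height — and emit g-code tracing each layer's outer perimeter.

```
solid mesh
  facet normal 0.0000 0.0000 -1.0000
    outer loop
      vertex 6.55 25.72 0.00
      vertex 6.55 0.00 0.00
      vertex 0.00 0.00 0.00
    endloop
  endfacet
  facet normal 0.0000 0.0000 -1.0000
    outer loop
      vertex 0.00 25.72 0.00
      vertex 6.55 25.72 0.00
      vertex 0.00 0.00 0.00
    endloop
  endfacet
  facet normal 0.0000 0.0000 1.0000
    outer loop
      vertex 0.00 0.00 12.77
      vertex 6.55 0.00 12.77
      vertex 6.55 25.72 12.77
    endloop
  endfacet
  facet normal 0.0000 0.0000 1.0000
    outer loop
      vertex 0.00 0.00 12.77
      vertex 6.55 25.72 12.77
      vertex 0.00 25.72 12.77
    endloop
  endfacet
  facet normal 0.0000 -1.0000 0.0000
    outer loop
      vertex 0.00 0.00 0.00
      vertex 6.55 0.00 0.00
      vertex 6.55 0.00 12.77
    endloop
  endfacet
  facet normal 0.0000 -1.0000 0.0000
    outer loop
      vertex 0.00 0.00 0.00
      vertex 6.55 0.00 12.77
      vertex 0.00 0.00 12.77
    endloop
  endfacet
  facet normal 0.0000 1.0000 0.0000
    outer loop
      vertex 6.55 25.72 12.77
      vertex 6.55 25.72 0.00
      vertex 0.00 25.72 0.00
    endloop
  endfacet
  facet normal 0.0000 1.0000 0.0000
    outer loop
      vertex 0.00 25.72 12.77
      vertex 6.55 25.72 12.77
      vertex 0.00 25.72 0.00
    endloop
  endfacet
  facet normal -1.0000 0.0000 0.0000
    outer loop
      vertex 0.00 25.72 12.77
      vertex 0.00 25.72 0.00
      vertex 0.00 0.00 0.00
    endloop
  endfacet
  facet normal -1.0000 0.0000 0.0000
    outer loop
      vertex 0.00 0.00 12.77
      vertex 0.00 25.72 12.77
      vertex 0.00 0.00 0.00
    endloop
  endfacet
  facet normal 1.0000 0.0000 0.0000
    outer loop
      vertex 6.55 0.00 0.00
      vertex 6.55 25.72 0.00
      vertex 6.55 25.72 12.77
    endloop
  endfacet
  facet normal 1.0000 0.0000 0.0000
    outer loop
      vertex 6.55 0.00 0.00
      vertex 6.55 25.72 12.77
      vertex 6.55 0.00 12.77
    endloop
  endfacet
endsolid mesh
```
; perimeter-only toolpath
G21 ; units = mm
G90 ; absolute positioning
G28 ; home
; layer 1
G0 Z3.19
G0 X0.00 Y0.00
G1 X6.55 Y0.00
G1 X6.55 Y25.72
G1 X0.00 Y25.72
G1 X0.00 Y0.00
; layer 2
G0 Z6.38
G0 X0.00 Y0.00
G1 X6.55 Y0.00
G1 X6.55 Y25.72
G1 X0.00 Y25.72
G1 X0.00 Y0.00
; layer 3
G0 Z9.58
G0 X0.00 Y0.00
G1 X6.55 Y0.00
G1 X6.55 Y25.72
G1 X0.00 Y25.72
G1 X0.00 Y0.00
; layer 4
G0 Z12.77
G0 X0.00 Y0.00
G1 X6.55 Y0.00
G1 X6.55 Y25.72
G1 X0.00 Y25.72
G1 X0.00 Y0.00
M2 ; end

The solid is a rectangular box, roughly 6.55 × 25.7 mm footprint and 12.8 mm tall. Slicing at Δz = 3.19 mm — 4 equal slices spanning the solid's height, so layer i sits at z = i·h/4 — gives 4 non-empty perimeters. Each is a 4-segment closed polygon; G0 lifts to the layer z and rapids to the start vertex, then G1 traces the edges.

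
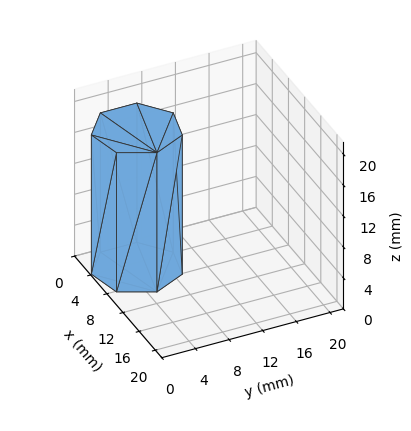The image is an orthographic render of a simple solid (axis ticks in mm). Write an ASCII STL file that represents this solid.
Reading the render: the shape is a regular 7-sided prism (a cylinder approximated with 7 flat sides), circumscribed radius ≈ 5 mm, height ≈ 18 mm (dimensions read to the nearest mm from the axis ticks). For the STL, each face is triangulated and given an outward normal.

solid part
  facet normal 0.0000 0.0000 -1.0000
    outer loop
      vertex 3.89 9.87 0.00
      vertex 8.12 8.91 0.00
      vertex 10.00 5.00 0.00
    endloop
  endfacet
  facet normal 0.0000 0.0000 -1.0000
    outer loop
      vertex 0.50 7.17 0.00
      vertex 3.89 9.87 0.00
      vertex 10.00 5.00 0.00
    endloop
  endfacet
  facet normal 0.0000 0.0000 -1.0000
    outer loop
      vertex 0.50 2.83 0.00
      vertex 0.50 7.17 0.00
      vertex 10.00 5.00 0.00
    endloop
  endfacet
  facet normal 0.0000 0.0000 -1.0000
    outer loop
      vertex 3.89 0.13 0.00
      vertex 0.50 2.83 0.00
      vertex 10.00 5.00 0.00
    endloop
  endfacet
  facet normal 0.0000 0.0000 -1.0000
    outer loop
      vertex 8.12 1.09 0.00
      vertex 3.89 0.13 0.00
      vertex 10.00 5.00 0.00
    endloop
  endfacet
  facet normal 0.0000 0.0000 1.0000
    outer loop
      vertex 10.00 5.00 18.00
      vertex 8.12 8.91 18.00
      vertex 3.89 9.87 18.00
    endloop
  endfacet
  facet normal 0.0000 0.0000 1.0000
    outer loop
      vertex 10.00 5.00 18.00
      vertex 3.89 9.87 18.00
      vertex 0.50 7.17 18.00
    endloop
  endfacet
  facet normal 0.0000 0.0000 1.0000
    outer loop
      vertex 10.00 5.00 18.00
      vertex 0.50 7.17 18.00
      vertex 0.50 2.83 18.00
    endloop
  endfacet
  facet normal 0.0000 0.0000 1.0000
    outer loop
      vertex 10.00 5.00 18.00
      vertex 0.50 2.83 18.00
      vertex 3.89 0.13 18.00
    endloop
  endfacet
  facet normal 0.0000 0.0000 1.0000
    outer loop
      vertex 10.00 5.00 18.00
      vertex 3.89 0.13 18.00
      vertex 8.12 1.09 18.00
    endloop
  endfacet
  facet normal 0.9012 0.4333 0.0000
    outer loop
      vertex 10.00 5.00 0.00
      vertex 8.12 8.91 0.00
      vertex 8.12 8.91 18.00
    endloop
  endfacet
  facet normal 0.9012 0.4333 0.0000
    outer loop
      vertex 10.00 5.00 0.00
      vertex 8.12 8.91 18.00
      vertex 10.00 5.00 18.00
    endloop
  endfacet
  facet normal 0.2213 0.9752 0.0000
    outer loop
      vertex 8.12 8.91 0.00
      vertex 3.89 9.87 0.00
      vertex 3.89 9.87 18.00
    endloop
  endfacet
  facet normal 0.2213 0.9752 0.0000
    outer loop
      vertex 8.12 8.91 0.00
      vertex 3.89 9.87 18.00
      vertex 8.12 8.91 18.00
    endloop
  endfacet
  facet normal -0.6230 0.7822 0.0000
    outer loop
      vertex 3.89 9.87 0.00
      vertex 0.50 7.17 0.00
      vertex 0.50 7.17 18.00
    endloop
  endfacet
  facet normal -0.6230 0.7822 0.0000
    outer loop
      vertex 3.89 9.87 0.00
      vertex 0.50 7.17 18.00
      vertex 3.89 9.87 18.00
    endloop
  endfacet
  facet normal -1.0000 0.0000 0.0000
    outer loop
      vertex 0.50 7.17 0.00
      vertex 0.50 2.83 0.00
      vertex 0.50 2.83 18.00
    endloop
  endfacet
  facet normal -1.0000 0.0000 0.0000
    outer loop
      vertex 0.50 7.17 0.00
      vertex 0.50 2.83 18.00
      vertex 0.50 7.17 18.00
    endloop
  endfacet
  facet normal -0.6230 -0.7822 0.0000
    outer loop
      vertex 0.50 2.83 0.00
      vertex 3.89 0.13 0.00
      vertex 3.89 0.13 18.00
    endloop
  endfacet
  facet normal -0.6230 -0.7822 0.0000
    outer loop
      vertex 0.50 2.83 0.00
      vertex 3.89 0.13 18.00
      vertex 0.50 2.83 18.00
    endloop
  endfacet
  facet normal 0.2213 -0.9752 0.0000
    outer loop
      vertex 3.89 0.13 0.00
      vertex 8.12 1.09 0.00
      vertex 8.12 1.09 18.00
    endloop
  endfacet
  facet normal 0.2213 -0.9752 0.0000
    outer loop
      vertex 3.89 0.13 0.00
      vertex 8.12 1.09 18.00
      vertex 3.89 0.13 18.00
    endloop
  endfacet
  facet normal 0.9012 -0.4333 0.0000
    outer loop
      vertex 8.12 1.09 0.00
      vertex 10.00 5.00 0.00
      vertex 10.00 5.00 18.00
    endloop
  endfacet
  facet normal 0.9012 -0.4333 0.0000
    outer loop
      vertex 8.12 1.09 0.00
      vertex 10.00 5.00 18.00
      vertex 8.12 1.09 18.00
    endloop
  endfacet
endsolid part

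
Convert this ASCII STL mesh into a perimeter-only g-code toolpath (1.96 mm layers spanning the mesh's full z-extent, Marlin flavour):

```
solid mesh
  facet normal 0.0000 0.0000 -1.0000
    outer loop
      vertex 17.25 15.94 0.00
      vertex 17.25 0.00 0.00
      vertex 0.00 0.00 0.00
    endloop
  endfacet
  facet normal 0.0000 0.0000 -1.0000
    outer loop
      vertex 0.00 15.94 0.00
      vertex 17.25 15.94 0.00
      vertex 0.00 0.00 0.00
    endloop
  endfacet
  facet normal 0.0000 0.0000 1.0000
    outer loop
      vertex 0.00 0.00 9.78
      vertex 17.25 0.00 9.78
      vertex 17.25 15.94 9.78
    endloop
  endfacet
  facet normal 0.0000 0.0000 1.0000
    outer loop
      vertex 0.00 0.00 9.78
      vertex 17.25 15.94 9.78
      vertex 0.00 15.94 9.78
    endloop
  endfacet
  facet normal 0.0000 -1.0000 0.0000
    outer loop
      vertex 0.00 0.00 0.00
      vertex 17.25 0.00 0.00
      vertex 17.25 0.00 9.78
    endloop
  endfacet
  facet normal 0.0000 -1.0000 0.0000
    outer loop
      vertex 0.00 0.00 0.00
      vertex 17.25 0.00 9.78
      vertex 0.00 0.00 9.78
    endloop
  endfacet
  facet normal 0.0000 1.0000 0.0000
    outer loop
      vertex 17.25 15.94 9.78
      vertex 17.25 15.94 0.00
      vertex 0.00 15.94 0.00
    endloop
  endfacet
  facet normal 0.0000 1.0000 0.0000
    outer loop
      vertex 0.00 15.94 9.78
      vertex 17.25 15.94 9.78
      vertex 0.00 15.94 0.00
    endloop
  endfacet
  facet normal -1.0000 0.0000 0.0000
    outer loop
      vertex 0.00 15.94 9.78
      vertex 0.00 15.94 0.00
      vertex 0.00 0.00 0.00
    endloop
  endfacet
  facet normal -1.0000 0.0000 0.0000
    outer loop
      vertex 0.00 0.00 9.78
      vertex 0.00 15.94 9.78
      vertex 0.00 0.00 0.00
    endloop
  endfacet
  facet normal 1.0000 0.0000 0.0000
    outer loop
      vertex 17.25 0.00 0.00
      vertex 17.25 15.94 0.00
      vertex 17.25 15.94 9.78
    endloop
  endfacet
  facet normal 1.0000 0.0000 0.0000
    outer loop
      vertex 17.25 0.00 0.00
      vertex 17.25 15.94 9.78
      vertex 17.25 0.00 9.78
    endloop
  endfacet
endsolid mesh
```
; perimeter-only toolpath
G21 ; units = mm
G90 ; absolute positioning
G28 ; home
; layer 1
G0 Z1.96
G0 X0.00 Y0.00
G1 X17.25 Y0.00
G1 X17.25 Y15.94
G1 X0.00 Y15.94
G1 X0.00 Y0.00
; layer 2
G0 Z3.91
G0 X0.00 Y0.00
G1 X17.25 Y0.00
G1 X17.25 Y15.94
G1 X0.00 Y15.94
G1 X0.00 Y0.00
; layer 3
G0 Z5.87
G0 X0.00 Y0.00
G1 X17.25 Y0.00
G1 X17.25 Y15.94
G1 X0.00 Y15.94
G1 X0.00 Y0.00
; layer 4
G0 Z7.82
G0 X0.00 Y0.00
G1 X17.25 Y0.00
G1 X17.25 Y15.94
G1 X0.00 Y15.94
G1 X0.00 Y0.00
; layer 5
G0 Z9.78
G0 X0.00 Y0.00
G1 X17.25 Y0.00
G1 X17.25 Y15.94
G1 X0.00 Y15.94
G1 X0.00 Y0.00
M2 ; end

The solid is a rectangular box, roughly 17.2 × 15.9 mm footprint and 9.78 mm tall. Slicing at Δz = 1.96 mm — 5 equal slices spanning the solid's height, so layer i sits at z = i·h/5 — gives 5 non-empty perimeters. Each is a 4-segment closed polygon; G0 lifts to the layer z and rapids to the start vertex, then G1 traces the edges.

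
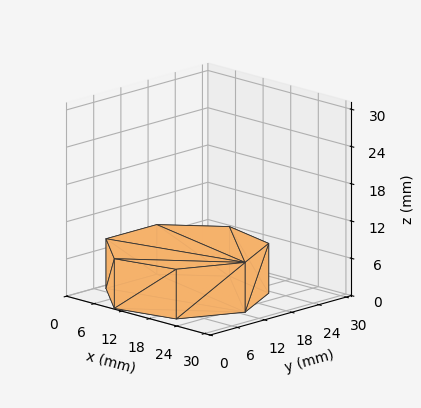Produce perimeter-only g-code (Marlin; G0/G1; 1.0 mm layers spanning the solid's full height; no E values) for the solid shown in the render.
Reading the render: the shape is a regular 7-sided prism (a cylinder approximated with 7 flat sides), circumscribed radius ≈ 13 mm, height ≈ 8 mm (dimensions read to the nearest mm from the axis ticks). For the g-code, the solid's height is divided into equal slices at the stated Δz and each level perimeter traced with G1 moves after a G0 lift.

; perimeter-only toolpath
G21 ; units = mm
G90 ; absolute positioning
G28 ; home
; layer 1
G0 Z1.0
G0 X26.0 Y13.0
G1 X21.1 Y23.2
G1 X10.1 Y25.7
G1 X1.3 Y18.6
G1 X1.3 Y7.4
G1 X10.1 Y0.3
G1 X21.1 Y2.8
G1 X26.0 Y13.0
; layer 2
G0 Z2.0
G0 X26.0 Y13.0
G1 X21.1 Y23.2
G1 X10.1 Y25.7
G1 X1.3 Y18.6
G1 X1.3 Y7.4
G1 X10.1 Y0.3
G1 X21.1 Y2.8
G1 X26.0 Y13.0
; layer 3
G0 Z3.0
G0 X26.0 Y13.0
G1 X21.1 Y23.2
G1 X10.1 Y25.7
G1 X1.3 Y18.6
G1 X1.3 Y7.4
G1 X10.1 Y0.3
G1 X21.1 Y2.8
G1 X26.0 Y13.0
; layer 4
G0 Z4.0
G0 X26.0 Y13.0
G1 X21.1 Y23.2
G1 X10.1 Y25.7
G1 X1.3 Y18.6
G1 X1.3 Y7.4
G1 X10.1 Y0.3
G1 X21.1 Y2.8
G1 X26.0 Y13.0
; layer 5
G0 Z5.0
G0 X26.0 Y13.0
G1 X21.1 Y23.2
G1 X10.1 Y25.7
G1 X1.3 Y18.6
G1 X1.3 Y7.4
G1 X10.1 Y0.3
G1 X21.1 Y2.8
G1 X26.0 Y13.0
; layer 6
G0 Z6.0
G0 X26.0 Y13.0
G1 X21.1 Y23.2
G1 X10.1 Y25.7
G1 X1.3 Y18.6
G1 X1.3 Y7.4
G1 X10.1 Y0.3
G1 X21.1 Y2.8
G1 X26.0 Y13.0
; layer 7
G0 Z7.0
G0 X26.0 Y13.0
G1 X21.1 Y23.2
G1 X10.1 Y25.7
G1 X1.3 Y18.6
G1 X1.3 Y7.4
G1 X10.1 Y0.3
G1 X21.1 Y2.8
G1 X26.0 Y13.0
; layer 8
G0 Z8.0
G0 X26.0 Y13.0
G1 X21.1 Y23.2
G1 X10.1 Y25.7
G1 X1.3 Y18.6
G1 X1.3 Y7.4
G1 X10.1 Y0.3
G1 X21.1 Y2.8
G1 X26.0 Y13.0
M2 ; end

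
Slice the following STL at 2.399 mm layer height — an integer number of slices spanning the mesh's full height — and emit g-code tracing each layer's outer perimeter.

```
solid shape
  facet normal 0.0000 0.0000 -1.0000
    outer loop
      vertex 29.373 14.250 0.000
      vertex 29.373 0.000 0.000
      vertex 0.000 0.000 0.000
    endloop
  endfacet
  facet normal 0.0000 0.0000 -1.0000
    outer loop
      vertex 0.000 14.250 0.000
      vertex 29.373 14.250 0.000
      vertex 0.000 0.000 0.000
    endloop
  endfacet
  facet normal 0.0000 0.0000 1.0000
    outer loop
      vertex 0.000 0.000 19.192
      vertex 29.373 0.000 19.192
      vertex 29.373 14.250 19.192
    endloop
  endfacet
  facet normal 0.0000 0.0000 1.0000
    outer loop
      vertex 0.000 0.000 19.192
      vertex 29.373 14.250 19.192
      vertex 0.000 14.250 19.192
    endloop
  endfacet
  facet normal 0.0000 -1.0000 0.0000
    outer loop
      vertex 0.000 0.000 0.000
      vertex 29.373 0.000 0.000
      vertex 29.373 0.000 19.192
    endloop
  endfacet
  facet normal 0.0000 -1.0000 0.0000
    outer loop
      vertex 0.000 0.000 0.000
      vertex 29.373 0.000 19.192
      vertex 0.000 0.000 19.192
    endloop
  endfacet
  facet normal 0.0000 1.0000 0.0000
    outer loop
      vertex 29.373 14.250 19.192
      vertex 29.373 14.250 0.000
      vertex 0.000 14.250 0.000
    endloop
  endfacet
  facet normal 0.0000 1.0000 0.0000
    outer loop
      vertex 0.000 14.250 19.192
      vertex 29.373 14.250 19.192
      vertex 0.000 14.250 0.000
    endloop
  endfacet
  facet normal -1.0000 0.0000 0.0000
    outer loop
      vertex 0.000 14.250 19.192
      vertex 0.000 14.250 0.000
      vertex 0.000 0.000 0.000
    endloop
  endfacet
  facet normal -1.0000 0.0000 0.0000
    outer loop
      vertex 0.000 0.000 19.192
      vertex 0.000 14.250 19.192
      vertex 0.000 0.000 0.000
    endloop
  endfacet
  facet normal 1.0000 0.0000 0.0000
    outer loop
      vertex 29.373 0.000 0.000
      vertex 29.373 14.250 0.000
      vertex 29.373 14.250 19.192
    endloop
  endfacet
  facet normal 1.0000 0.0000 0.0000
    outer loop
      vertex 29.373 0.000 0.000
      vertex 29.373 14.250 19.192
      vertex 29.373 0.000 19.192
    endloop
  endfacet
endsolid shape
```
; perimeter-only toolpath
G21 ; units = mm
G90 ; absolute positioning
G28 ; home
; layer 1
G0 Z2.399
G0 X0.000 Y0.000
G1 X29.373 Y0.000
G1 X29.373 Y14.250
G1 X0.000 Y14.250
G1 X0.000 Y0.000
; layer 2
G0 Z4.798
G0 X0.000 Y0.000
G1 X29.373 Y0.000
G1 X29.373 Y14.250
G1 X0.000 Y14.250
G1 X0.000 Y0.000
; layer 3
G0 Z7.197
G0 X0.000 Y0.000
G1 X29.373 Y0.000
G1 X29.373 Y14.250
G1 X0.000 Y14.250
G1 X0.000 Y0.000
; layer 4
G0 Z9.596
G0 X0.000 Y0.000
G1 X29.373 Y0.000
G1 X29.373 Y14.250
G1 X0.000 Y14.250
G1 X0.000 Y0.000
; layer 5
G0 Z11.995
G0 X0.000 Y0.000
G1 X29.373 Y0.000
G1 X29.373 Y14.250
G1 X0.000 Y14.250
G1 X0.000 Y0.000
; layer 6
G0 Z14.394
G0 X0.000 Y0.000
G1 X29.373 Y0.000
G1 X29.373 Y14.250
G1 X0.000 Y14.250
G1 X0.000 Y0.000
; layer 7
G0 Z16.793
G0 X0.000 Y0.000
G1 X29.373 Y0.000
G1 X29.373 Y14.250
G1 X0.000 Y14.250
G1 X0.000 Y0.000
; layer 8
G0 Z19.192
G0 X0.000 Y0.000
G1 X29.373 Y0.000
G1 X29.373 Y14.250
G1 X0.000 Y14.250
G1 X0.000 Y0.000
M2 ; end

The solid is a rectangular box, roughly 29.4 × 14.2 mm footprint and 19.2 mm tall. Slicing at Δz = 2.399 mm — 8 equal slices spanning the solid's height, so layer i sits at z = i·h/8 — gives 8 non-empty perimeters. Each is a 4-segment closed polygon; G0 lifts to the layer z and rapids to the start vertex, then G1 traces the edges.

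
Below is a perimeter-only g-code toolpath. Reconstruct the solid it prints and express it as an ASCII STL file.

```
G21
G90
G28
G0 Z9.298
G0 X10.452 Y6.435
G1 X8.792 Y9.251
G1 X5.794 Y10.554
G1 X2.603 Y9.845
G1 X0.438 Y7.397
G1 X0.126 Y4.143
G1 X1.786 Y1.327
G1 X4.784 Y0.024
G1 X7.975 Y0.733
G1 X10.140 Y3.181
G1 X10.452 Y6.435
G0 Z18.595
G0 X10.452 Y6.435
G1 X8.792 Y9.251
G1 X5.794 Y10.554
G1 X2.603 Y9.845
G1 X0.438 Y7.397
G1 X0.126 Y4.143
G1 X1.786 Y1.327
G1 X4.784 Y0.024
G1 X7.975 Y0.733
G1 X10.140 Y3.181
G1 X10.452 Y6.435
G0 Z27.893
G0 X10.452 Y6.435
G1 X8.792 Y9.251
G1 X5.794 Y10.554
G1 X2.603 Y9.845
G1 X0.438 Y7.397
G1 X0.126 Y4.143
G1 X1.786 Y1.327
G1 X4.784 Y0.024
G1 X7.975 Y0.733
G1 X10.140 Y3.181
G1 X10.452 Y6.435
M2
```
solid part
  facet normal 0.0000 0.0000 -1.0000
    outer loop
      vertex 5.794 10.554 0.000
      vertex 8.792 9.251 0.000
      vertex 10.452 6.435 0.000
    endloop
  endfacet
  facet normal 0.0000 0.0000 -1.0000
    outer loop
      vertex 2.603 9.845 0.000
      vertex 5.794 10.554 0.000
      vertex 10.452 6.435 0.000
    endloop
  endfacet
  facet normal 0.0000 0.0000 -1.0000
    outer loop
      vertex 0.438 7.397 0.000
      vertex 2.603 9.845 0.000
      vertex 10.452 6.435 0.000
    endloop
  endfacet
  facet normal 0.0000 0.0000 -1.0000
    outer loop
      vertex 0.126 4.143 0.000
      vertex 0.438 7.397 0.000
      vertex 10.452 6.435 0.000
    endloop
  endfacet
  facet normal 0.0000 0.0000 -1.0000
    outer loop
      vertex 1.786 1.327 0.000
      vertex 0.126 4.143 0.000
      vertex 10.452 6.435 0.000
    endloop
  endfacet
  facet normal 0.0000 0.0000 -1.0000
    outer loop
      vertex 4.784 0.024 0.000
      vertex 1.786 1.327 0.000
      vertex 10.452 6.435 0.000
    endloop
  endfacet
  facet normal 0.0000 0.0000 -1.0000
    outer loop
      vertex 7.975 0.733 0.000
      vertex 4.784 0.024 0.000
      vertex 10.452 6.435 0.000
    endloop
  endfacet
  facet normal 0.0000 0.0000 -1.0000
    outer loop
      vertex 10.140 3.181 0.000
      vertex 7.975 0.733 0.000
      vertex 10.452 6.435 0.000
    endloop
  endfacet
  facet normal 0.0000 0.0000 1.0000
    outer loop
      vertex 10.452 6.435 27.893
      vertex 8.792 9.251 27.893
      vertex 5.794 10.554 27.893
    endloop
  endfacet
  facet normal 0.0000 0.0000 1.0000
    outer loop
      vertex 10.452 6.435 27.893
      vertex 5.794 10.554 27.893
      vertex 2.603 9.845 27.893
    endloop
  endfacet
  facet normal 0.0000 0.0000 1.0000
    outer loop
      vertex 10.452 6.435 27.893
      vertex 2.603 9.845 27.893
      vertex 0.438 7.397 27.893
    endloop
  endfacet
  facet normal 0.0000 0.0000 1.0000
    outer loop
      vertex 10.452 6.435 27.893
      vertex 0.438 7.397 27.893
      vertex 0.126 4.143 27.893
    endloop
  endfacet
  facet normal 0.0000 0.0000 1.0000
    outer loop
      vertex 10.452 6.435 27.893
      vertex 0.126 4.143 27.893
      vertex 1.786 1.327 27.893
    endloop
  endfacet
  facet normal 0.0000 0.0000 1.0000
    outer loop
      vertex 10.452 6.435 27.893
      vertex 1.786 1.327 27.893
      vertex 4.784 0.024 27.893
    endloop
  endfacet
  facet normal 0.0000 0.0000 1.0000
    outer loop
      vertex 10.452 6.435 27.893
      vertex 4.784 0.024 27.893
      vertex 7.975 0.733 27.893
    endloop
  endfacet
  facet normal 0.0000 0.0000 1.0000
    outer loop
      vertex 10.452 6.435 27.893
      vertex 7.975 0.733 27.893
      vertex 10.140 3.181 27.893
    endloop
  endfacet
  facet normal 0.8615 0.5078 0.0000
    outer loop
      vertex 10.452 6.435 0.000
      vertex 8.792 9.251 0.000
      vertex 8.792 9.251 27.893
    endloop
  endfacet
  facet normal 0.8615 0.5078 0.0000
    outer loop
      vertex 10.452 6.435 0.000
      vertex 8.792 9.251 27.893
      vertex 10.452 6.435 27.893
    endloop
  endfacet
  facet normal 0.3986 0.9171 0.0000
    outer loop
      vertex 8.792 9.251 0.000
      vertex 5.794 10.554 0.000
      vertex 5.794 10.554 27.893
    endloop
  endfacet
  facet normal 0.3986 0.9171 0.0000
    outer loop
      vertex 8.792 9.251 0.000
      vertex 5.794 10.554 27.893
      vertex 8.792 9.251 27.893
    endloop
  endfacet
  facet normal -0.2169 0.9762 0.0000
    outer loop
      vertex 5.794 10.554 0.000
      vertex 2.603 9.845 0.000
      vertex 2.603 9.845 27.893
    endloop
  endfacet
  facet normal -0.2169 0.9762 0.0000
    outer loop
      vertex 5.794 10.554 0.000
      vertex 2.603 9.845 27.893
      vertex 5.794 10.554 27.893
    endloop
  endfacet
  facet normal -0.7491 0.6625 0.0000
    outer loop
      vertex 2.603 9.845 0.000
      vertex 0.438 7.397 0.000
      vertex 0.438 7.397 27.893
    endloop
  endfacet
  facet normal -0.7491 0.6625 0.0000
    outer loop
      vertex 2.603 9.845 0.000
      vertex 0.438 7.397 27.893
      vertex 2.603 9.845 27.893
    endloop
  endfacet
  facet normal -0.9954 0.0954 0.0000
    outer loop
      vertex 0.438 7.397 0.000
      vertex 0.126 4.143 0.000
      vertex 0.126 4.143 27.893
    endloop
  endfacet
  facet normal -0.9954 0.0954 0.0000
    outer loop
      vertex 0.438 7.397 0.000
      vertex 0.126 4.143 27.893
      vertex 0.438 7.397 27.893
    endloop
  endfacet
  facet normal -0.8615 -0.5078 0.0000
    outer loop
      vertex 0.126 4.143 0.000
      vertex 1.786 1.327 0.000
      vertex 1.786 1.327 27.893
    endloop
  endfacet
  facet normal -0.8615 -0.5078 0.0000
    outer loop
      vertex 0.126 4.143 0.000
      vertex 1.786 1.327 27.893
      vertex 0.126 4.143 27.893
    endloop
  endfacet
  facet normal -0.3986 -0.9171 0.0000
    outer loop
      vertex 1.786 1.327 0.000
      vertex 4.784 0.024 0.000
      vertex 4.784 0.024 27.893
    endloop
  endfacet
  facet normal -0.3986 -0.9171 0.0000
    outer loop
      vertex 1.786 1.327 0.000
      vertex 4.784 0.024 27.893
      vertex 1.786 1.327 27.893
    endloop
  endfacet
  facet normal 0.2169 -0.9762 0.0000
    outer loop
      vertex 4.784 0.024 0.000
      vertex 7.975 0.733 0.000
      vertex 7.975 0.733 27.893
    endloop
  endfacet
  facet normal 0.2169 -0.9762 0.0000
    outer loop
      vertex 4.784 0.024 0.000
      vertex 7.975 0.733 27.893
      vertex 4.784 0.024 27.893
    endloop
  endfacet
  facet normal 0.7491 -0.6625 0.0000
    outer loop
      vertex 7.975 0.733 0.000
      vertex 10.140 3.181 0.000
      vertex 10.140 3.181 27.893
    endloop
  endfacet
  facet normal 0.7491 -0.6625 0.0000
    outer loop
      vertex 7.975 0.733 0.000
      vertex 10.140 3.181 27.893
      vertex 7.975 0.733 27.893
    endloop
  endfacet
  facet normal 0.9954 -0.0954 0.0000
    outer loop
      vertex 10.140 3.181 0.000
      vertex 10.452 6.435 0.000
      vertex 10.452 6.435 27.893
    endloop
  endfacet
  facet normal 0.9954 -0.0954 0.0000
    outer loop
      vertex 10.140 3.181 0.000
      vertex 10.452 6.435 27.893
      vertex 10.140 3.181 27.893
    endloop
  endfacet
endsolid part

The G0 Z moves step by Δz≈9.298 mm. Every layer's G1 loop is the same polygon, so the solid is a straight extrusion of it from z=0 to z≈27.9. Closing with flat bottom and top caps and triangulating gives 36 facets — a regular 10-sided prism (a cylinder approximated with 10 flat sides), circumscribed radius ≈ 5.29 mm, height ≈ 27.9 mm.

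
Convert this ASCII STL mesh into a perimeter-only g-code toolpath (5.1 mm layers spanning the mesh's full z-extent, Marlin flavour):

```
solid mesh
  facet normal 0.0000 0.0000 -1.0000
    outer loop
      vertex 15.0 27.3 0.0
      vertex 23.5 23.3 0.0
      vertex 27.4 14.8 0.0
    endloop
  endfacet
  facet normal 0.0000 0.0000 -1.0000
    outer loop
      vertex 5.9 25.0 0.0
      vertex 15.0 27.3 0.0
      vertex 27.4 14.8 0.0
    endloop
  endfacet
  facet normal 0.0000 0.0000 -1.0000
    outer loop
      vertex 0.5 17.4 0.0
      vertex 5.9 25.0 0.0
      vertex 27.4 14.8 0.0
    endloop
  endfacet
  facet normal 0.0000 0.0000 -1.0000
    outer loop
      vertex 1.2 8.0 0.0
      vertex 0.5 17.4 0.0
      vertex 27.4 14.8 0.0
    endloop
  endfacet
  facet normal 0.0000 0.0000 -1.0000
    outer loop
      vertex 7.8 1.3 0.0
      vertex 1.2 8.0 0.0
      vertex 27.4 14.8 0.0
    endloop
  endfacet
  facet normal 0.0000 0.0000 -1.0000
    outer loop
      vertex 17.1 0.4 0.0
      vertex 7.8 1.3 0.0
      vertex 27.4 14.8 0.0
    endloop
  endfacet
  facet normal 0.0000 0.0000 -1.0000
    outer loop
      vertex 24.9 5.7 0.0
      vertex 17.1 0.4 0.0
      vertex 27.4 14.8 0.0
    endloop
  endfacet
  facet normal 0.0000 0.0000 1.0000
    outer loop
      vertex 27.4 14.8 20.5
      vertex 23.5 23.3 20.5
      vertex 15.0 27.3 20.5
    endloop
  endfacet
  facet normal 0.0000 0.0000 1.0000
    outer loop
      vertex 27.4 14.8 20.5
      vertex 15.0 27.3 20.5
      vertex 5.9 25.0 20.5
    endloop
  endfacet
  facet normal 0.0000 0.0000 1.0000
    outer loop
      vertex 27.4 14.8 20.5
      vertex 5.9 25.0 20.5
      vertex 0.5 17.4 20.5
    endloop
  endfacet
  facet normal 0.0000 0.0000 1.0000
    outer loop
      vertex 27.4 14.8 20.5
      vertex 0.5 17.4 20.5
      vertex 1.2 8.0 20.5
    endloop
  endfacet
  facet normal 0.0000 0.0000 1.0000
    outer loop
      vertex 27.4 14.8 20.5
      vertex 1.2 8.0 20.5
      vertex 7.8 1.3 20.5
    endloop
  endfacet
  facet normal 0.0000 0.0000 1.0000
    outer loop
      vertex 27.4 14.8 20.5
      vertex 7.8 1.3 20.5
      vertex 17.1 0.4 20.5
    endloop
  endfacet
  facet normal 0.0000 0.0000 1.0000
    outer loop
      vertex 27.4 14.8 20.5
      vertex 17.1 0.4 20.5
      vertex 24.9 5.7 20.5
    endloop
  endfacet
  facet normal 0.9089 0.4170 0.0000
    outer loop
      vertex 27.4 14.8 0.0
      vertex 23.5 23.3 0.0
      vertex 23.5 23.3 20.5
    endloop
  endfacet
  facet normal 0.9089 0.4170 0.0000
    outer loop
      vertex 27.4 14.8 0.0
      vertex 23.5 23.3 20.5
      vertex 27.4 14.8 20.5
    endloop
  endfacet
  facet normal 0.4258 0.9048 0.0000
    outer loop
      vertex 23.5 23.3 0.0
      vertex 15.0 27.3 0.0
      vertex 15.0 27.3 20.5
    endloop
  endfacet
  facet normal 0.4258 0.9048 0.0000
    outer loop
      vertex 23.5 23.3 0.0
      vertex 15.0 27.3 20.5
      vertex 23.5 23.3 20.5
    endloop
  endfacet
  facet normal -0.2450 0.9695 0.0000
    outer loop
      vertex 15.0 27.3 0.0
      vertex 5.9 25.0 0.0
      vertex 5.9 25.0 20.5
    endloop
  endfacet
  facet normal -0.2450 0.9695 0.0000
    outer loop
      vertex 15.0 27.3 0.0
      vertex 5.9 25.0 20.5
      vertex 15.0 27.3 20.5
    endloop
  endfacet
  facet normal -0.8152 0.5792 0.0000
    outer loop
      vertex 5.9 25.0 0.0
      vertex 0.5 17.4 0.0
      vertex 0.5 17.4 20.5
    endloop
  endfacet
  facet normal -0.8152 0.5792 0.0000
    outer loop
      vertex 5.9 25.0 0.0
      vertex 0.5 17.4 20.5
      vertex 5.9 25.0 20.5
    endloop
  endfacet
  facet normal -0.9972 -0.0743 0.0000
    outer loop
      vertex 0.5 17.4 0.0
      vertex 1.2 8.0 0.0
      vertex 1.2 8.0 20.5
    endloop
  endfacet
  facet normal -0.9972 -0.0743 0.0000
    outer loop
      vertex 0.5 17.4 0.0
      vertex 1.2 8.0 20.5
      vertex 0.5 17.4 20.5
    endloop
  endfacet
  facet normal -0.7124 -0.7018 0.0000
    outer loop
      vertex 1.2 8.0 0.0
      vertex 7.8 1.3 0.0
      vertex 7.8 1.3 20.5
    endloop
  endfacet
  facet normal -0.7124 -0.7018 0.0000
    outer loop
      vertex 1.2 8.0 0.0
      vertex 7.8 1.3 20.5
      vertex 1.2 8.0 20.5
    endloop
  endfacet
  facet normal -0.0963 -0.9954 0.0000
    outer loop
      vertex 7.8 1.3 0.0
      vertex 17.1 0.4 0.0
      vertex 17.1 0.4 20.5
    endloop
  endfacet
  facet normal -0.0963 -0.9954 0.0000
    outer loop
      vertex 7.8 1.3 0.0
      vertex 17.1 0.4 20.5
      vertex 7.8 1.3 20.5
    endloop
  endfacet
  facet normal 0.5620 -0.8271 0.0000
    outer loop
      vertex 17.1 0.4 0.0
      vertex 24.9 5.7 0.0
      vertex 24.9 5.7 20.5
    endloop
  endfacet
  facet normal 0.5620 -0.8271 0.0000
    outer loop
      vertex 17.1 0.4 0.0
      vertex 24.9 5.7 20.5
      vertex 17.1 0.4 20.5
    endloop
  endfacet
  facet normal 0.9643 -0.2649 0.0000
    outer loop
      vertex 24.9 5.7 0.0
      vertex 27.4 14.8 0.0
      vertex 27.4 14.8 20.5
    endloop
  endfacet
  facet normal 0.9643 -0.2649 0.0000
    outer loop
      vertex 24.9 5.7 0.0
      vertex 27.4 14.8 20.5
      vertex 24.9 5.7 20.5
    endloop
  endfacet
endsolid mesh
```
; perimeter-only toolpath
G21 ; units = mm
G90 ; absolute positioning
G28 ; home
; layer 1
G0 Z5.1
G0 X27.4 Y14.8
G1 X23.5 Y23.3
G1 X15.0 Y27.3
G1 X5.9 Y25.0
G1 X0.5 Y17.4
G1 X1.2 Y8.0
G1 X7.8 Y1.3
G1 X17.1 Y0.4
G1 X24.9 Y5.7
G1 X27.4 Y14.8
; layer 2
G0 Z10.2
G0 X27.4 Y14.8
G1 X23.5 Y23.3
G1 X15.0 Y27.3
G1 X5.9 Y25.0
G1 X0.5 Y17.4
G1 X1.2 Y8.0
G1 X7.8 Y1.3
G1 X17.1 Y0.4
G1 X24.9 Y5.7
G1 X27.4 Y14.8
; layer 3
G0 Z15.4
G0 X27.4 Y14.8
G1 X23.5 Y23.3
G1 X15.0 Y27.3
G1 X5.9 Y25.0
G1 X0.5 Y17.4
G1 X1.2 Y8.0
G1 X7.8 Y1.3
G1 X17.1 Y0.4
G1 X24.9 Y5.7
G1 X27.4 Y14.8
; layer 4
G0 Z20.5
G0 X27.4 Y14.8
G1 X23.5 Y23.3
G1 X15.0 Y27.3
G1 X5.9 Y25.0
G1 X0.5 Y17.4
G1 X1.2 Y8.0
G1 X7.8 Y1.3
G1 X17.1 Y0.4
G1 X24.9 Y5.7
G1 X27.4 Y14.8
M2 ; end

The solid is a regular 9-sided prism (a cylinder approximated with 9 flat sides), circumscribed radius ≈ 13.7 mm, height ≈ 20.5 mm. Slicing at Δz = 5.1 mm — 4 equal slices spanning the solid's height, so layer i sits at z = i·h/4 — gives 4 non-empty perimeters. Each is a 9-segment closed polygon; G0 lifts to the layer z and rapids to the start vertex, then G1 traces the edges.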